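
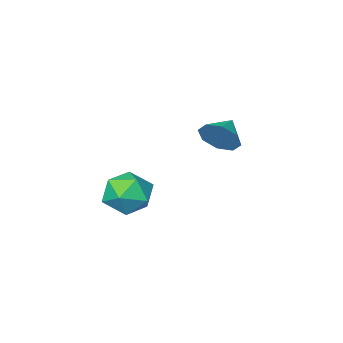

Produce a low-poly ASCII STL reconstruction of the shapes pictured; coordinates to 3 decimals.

solid 
facet normal 0.809 0.428 -0.403
outer loop
vertex -0.212 -3.603 -0.364
vertex -0.641 -3.413 -1.024
vertex -0.483 -3.047 -0.318
endloop
endfacet
facet normal -0.145 -0.152 0.978
outer loop
vertex -0.212 -3.603 -0.364
vertex -0.483 -3.047 -0.318
vertex -1.499 -3.867 -0.596
endloop
endfacet
facet normal 0.808 0.429 -0.403
outer loop
vertex -0.483 -3.047 -0.318
vertex -0.641 -3.413 -1.024
vertex -0.848 -2.706 -0.686
endloop
endfacet
facet normal -0.492 0.338 0.802
outer loop
vertex -0.483 -3.047 -0.318
vertex -0.848 -2.706 -0.686
vertex -1.499 -3.867 -0.596
endloop
endfacet
facet normal 0.809 0.429 -0.403
outer loop
vertex -0.848 -2.706 -0.686
vertex -0.641 -3.413 -1.024
vertex -1.091 -2.779 -1.252
endloop
endfacet
facet normal -0.825 0.485 0.291
outer loop
vertex -0.848 -2.706 -0.686
vertex -1.091 -2.779 -1.252
vertex -1.499 -3.867 -0.596
endloop
endfacet
facet normal 0.808 0.429 -0.403
outer loop
vertex -1.091 -2.779 -1.252
vertex -0.641 -3.413 -1.024
vertex -1.071 -3.223 -1.684
endloop
endfacet
facet normal -0.946 0.203 -0.252
outer loop
vertex -1.091 -2.779 -1.252
vertex -1.071 -3.223 -1.684
vertex -1.499 -3.867 -0.596
endloop
endfacet
facet normal 0.809 0.428 -0.404
outer loop
vertex -1.071 -3.223 -1.684
vertex -0.641 -3.413 -1.024
vertex -0.8 -3.778 -1.729
endloop
endfacet
facet normal -0.787 -0.343 -0.513
outer loop
vertex -1.071 -3.223 -1.684
vertex -0.8 -3.778 -1.729
vertex -1.499 -3.867 -0.596
endloop
endfacet
facet normal 0.808 0.428 -0.404
outer loop
vertex -0.8 -3.778 -1.729
vertex -0.641 -3.413 -1.024
vertex -0.435 -4.12 -1.361
endloop
endfacet
facet normal -0.440 -0.832 -0.337
outer loop
vertex -0.8 -3.778 -1.729
vertex -0.435 -4.12 -1.361
vertex -1.499 -3.867 -0.596
endloop
endfacet
facet normal 0.809 0.428 -0.403
outer loop
vertex -0.435 -4.12 -1.361
vertex -0.641 -3.413 -1.024
vertex -0.192 -4.047 -0.796
endloop
endfacet
facet normal -0.108 -0.979 0.173
outer loop
vertex -0.435 -4.12 -1.361
vertex -0.192 -4.047 -0.796
vertex -1.499 -3.867 -0.596
endloop
endfacet
facet normal 0.809 0.428 -0.403
outer loop
vertex -0.192 -4.047 -0.796
vertex -0.641 -3.413 -1.024
vertex -0.212 -3.603 -0.364
endloop
endfacet
facet normal 0.014 -0.697 0.717
outer loop
vertex -0.192 -4.047 -0.796
vertex -0.212 -3.603 -0.364
vertex -1.499 -3.867 -0.596
endloop
endfacet
facet normal -0.870 -0.370 0.326
outer loop
vertex 2.373 -2.884 -2.18
vertex 2.537 -3.702 -2.669
vertex 2.843 -3.615 -1.755
endloop
endfacet
facet normal -0.593 0.085 0.801
outer loop
vertex 2.373 -2.884 -2.18
vertex 2.843 -3.615 -1.755
vertex 3.146 -2.705 -1.627
endloop
endfacet
facet normal -0.508 0.716 0.478
outer loop
vertex 2.373 -2.884 -2.18
vertex 3.146 -2.705 -1.627
vertex 3.028 -2.231 -2.462
endloop
endfacet
facet normal -0.733 0.652 -0.194
outer loop
vertex 2.373 -2.884 -2.18
vertex 3.028 -2.231 -2.462
vertex 2.651 -2.847 -3.106
endloop
endfacet
facet normal -0.957 -0.020 -0.288
outer loop
vertex 2.373 -2.884 -2.18
vertex 2.651 -2.847 -3.106
vertex 2.537 -3.702 -2.669
endloop
endfacet
facet normal 0.053 -0.156 0.986
outer loop
vertex 3.146 -2.705 -1.627
vertex 2.843 -3.615 -1.755
vertex 3.789 -3.413 -1.774
endloop
endfacet
facet normal -0.396 -0.892 0.217
outer loop
vertex 2.843 -3.615 -1.755
vertex 2.537 -3.702 -2.669
vertex 3.412 -4.029 -2.418
endloop
endfacet
facet normal -0.537 -0.326 -0.778
outer loop
vertex 2.537 -3.702 -2.669
vertex 2.651 -2.847 -3.106
vertex 3.294 -3.555 -3.253
endloop
endfacet
facet normal -0.175 0.761 -0.625
outer loop
vertex 2.651 -2.847 -3.106
vertex 3.028 -2.231 -2.462
vertex 3.597 -2.645 -3.125
endloop
endfacet
facet normal 0.190 0.865 0.464
outer loop
vertex 3.028 -2.231 -2.462
vertex 3.146 -2.705 -1.627
vertex 3.903 -2.558 -2.211
endloop
endfacet
facet normal 0.733 -0.652 0.194
outer loop
vertex 4.067 -3.376 -2.7
vertex 3.789 -3.413 -1.774
vertex 3.412 -4.029 -2.418
endloop
endfacet
facet normal 0.508 -0.716 -0.478
outer loop
vertex 4.067 -3.376 -2.7
vertex 3.412 -4.029 -2.418
vertex 3.294 -3.555 -3.253
endloop
endfacet
facet normal 0.593 -0.085 -0.801
outer loop
vertex 4.067 -3.376 -2.7
vertex 3.294 -3.555 -3.253
vertex 3.597 -2.645 -3.125
endloop
endfacet
facet normal 0.870 0.370 -0.326
outer loop
vertex 4.067 -3.376 -2.7
vertex 3.597 -2.645 -3.125
vertex 3.903 -2.558 -2.211
endloop
endfacet
facet normal 0.957 0.020 0.288
outer loop
vertex 4.067 -3.376 -2.7
vertex 3.903 -2.558 -2.211
vertex 3.789 -3.413 -1.774
endloop
endfacet
facet normal 0.175 -0.761 0.625
outer loop
vertex 3.412 -4.029 -2.418
vertex 3.789 -3.413 -1.774
vertex 2.843 -3.615 -1.755
endloop
endfacet
facet normal -0.190 -0.865 -0.464
outer loop
vertex 3.294 -3.555 -3.253
vertex 3.412 -4.029 -2.418
vertex 2.537 -3.702 -2.669
endloop
endfacet
facet normal -0.053 0.156 -0.986
outer loop
vertex 3.597 -2.645 -3.125
vertex 3.294 -3.555 -3.253
vertex 2.651 -2.847 -3.106
endloop
endfacet
facet normal 0.396 0.892 -0.217
outer loop
vertex 3.903 -2.558 -2.211
vertex 3.597 -2.645 -3.125
vertex 3.028 -2.231 -2.462
endloop
endfacet
facet normal 0.537 0.326 0.778
outer loop
vertex 3.789 -3.413 -1.774
vertex 3.903 -2.558 -2.211
vertex 3.146 -2.705 -1.627
endloop
endfacet

endsolid


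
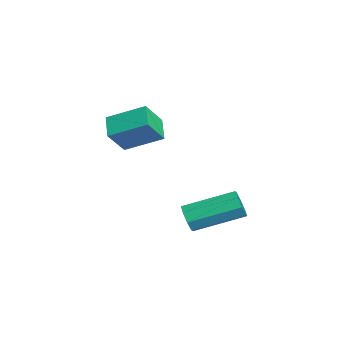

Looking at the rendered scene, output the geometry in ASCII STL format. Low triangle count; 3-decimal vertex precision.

solid 
facet normal -0.425 0.509 -0.749
outer loop
vertex 0.581 -0.863 0.742
vertex 1.016 0.436 1.379
vertex 1.43 -0.899 0.236
endloop
endfacet
facet normal -0.288 -0.859 -0.422
outer loop
vertex 1.944 -1.516 1.141
vertex 0.581 -0.863 0.742
vertex 1.43 -0.899 0.236
endloop
endfacet
facet normal -0.424 0.509 -0.749
outer loop
vertex 1.43 -0.899 0.236
vertex 1.016 0.436 1.379
vertex 1.866 0.399 0.872
endloop
endfacet
facet normal 0.858 -0.037 -0.513
outer loop
vertex 1.866 0.399 0.872
vertex 1.944 -1.516 1.141
vertex 1.43 -0.899 0.236
endloop
endfacet
facet normal -0.858 0.036 0.512
outer loop
vertex 0.581 -0.863 0.742
vertex 1.53 -0.181 2.284
vertex 1.016 0.436 1.379
endloop
endfacet
facet normal -0.289 -0.860 -0.421
outer loop
vertex 1.094 -1.479 1.648
vertex 0.581 -0.863 0.742
vertex 1.944 -1.516 1.141
endloop
endfacet
facet normal -0.858 0.038 0.512
outer loop
vertex 1.094 -1.479 1.648
vertex 1.53 -0.181 2.284
vertex 0.581 -0.863 0.742
endloop
endfacet
facet normal 0.289 0.859 0.422
outer loop
vertex 1.016 0.436 1.379
vertex 1.53 -0.181 2.284
vertex 1.866 0.399 0.872
endloop
endfacet
facet normal 0.859 -0.037 -0.511
outer loop
vertex 2.379 -0.217 1.778
vertex 1.944 -1.516 1.141
vertex 1.866 0.399 0.872
endloop
endfacet
facet normal 0.288 0.860 0.422
outer loop
vertex 1.866 0.399 0.872
vertex 1.53 -0.181 2.284
vertex 2.379 -0.217 1.778
endloop
endfacet
facet normal 0.424 -0.509 0.749
outer loop
vertex 2.379 -0.217 1.778
vertex 1.094 -1.479 1.648
vertex 1.944 -1.516 1.141
endloop
endfacet
facet normal 0.425 -0.509 0.749
outer loop
vertex 1.53 -0.181 2.284
vertex 1.094 -1.479 1.648
vertex 2.379 -0.217 1.778
endloop
endfacet
facet normal -0.064 -0.939 -0.339
outer loop
vertex 2.504 0.937 -2.37
vertex 2.187 1.125 -2.831
vertex 2.762 1.047 -2.724
endloop
endfacet
facet normal 0.818 -0.245 0.520
outer loop
vertex 2.504 0.937 -2.37
vertex 2.762 1.047 -2.724
vertex 2.63 2.766 -1.708
endloop
endfacet
facet normal 0.819 -0.244 0.520
outer loop
vertex 2.63 2.766 -1.708
vertex 2.762 1.047 -2.724
vertex 2.888 2.877 -2.062
endloop
endfacet
facet normal 0.064 0.938 0.341
outer loop
vertex 2.63 2.766 -1.708
vertex 2.888 2.877 -2.062
vertex 2.313 2.955 -2.169
endloop
endfacet
facet normal -0.064 -0.939 -0.339
outer loop
vertex 2.762 1.047 -2.724
vertex 2.187 1.125 -2.831
vertex 2.683 1.203 -3.141
endloop
endfacet
facet normal 0.983 -0.000 -0.186
outer loop
vertex 2.762 1.047 -2.724
vertex 2.683 1.203 -3.141
vertex 2.888 2.877 -2.062
endloop
endfacet
facet normal 0.982 -0.000 -0.187
outer loop
vertex 2.888 2.877 -2.062
vertex 2.683 1.203 -3.141
vertex 2.809 3.033 -2.478
endloop
endfacet
facet normal 0.064 0.938 0.340
outer loop
vertex 2.888 2.877 -2.062
vertex 2.809 3.033 -2.478
vertex 2.313 2.955 -2.169
endloop
endfacet
facet normal -0.064 -0.939 -0.339
outer loop
vertex 2.683 1.203 -3.141
vertex 2.187 1.125 -2.831
vertex 2.314 1.313 -3.376
endloop
endfacet
facet normal 0.572 0.244 -0.783
outer loop
vertex 2.683 1.203 -3.141
vertex 2.314 1.313 -3.376
vertex 2.809 3.033 -2.478
endloop
endfacet
facet normal 0.572 0.244 -0.783
outer loop
vertex 2.809 3.033 -2.478
vertex 2.314 1.313 -3.376
vertex 2.44 3.143 -2.713
endloop
endfacet
facet normal 0.064 0.939 0.339
outer loop
vertex 2.809 3.033 -2.478
vertex 2.44 3.143 -2.713
vertex 2.313 2.955 -2.169
endloop
endfacet
facet normal -0.066 -0.938 -0.339
outer loop
vertex 2.314 1.313 -3.376
vertex 2.187 1.125 -2.831
vertex 1.87 1.314 -3.292
endloop
endfacet
facet normal -0.174 0.346 -0.922
outer loop
vertex 2.314 1.313 -3.376
vertex 1.87 1.314 -3.292
vertex 2.44 3.143 -2.713
endloop
endfacet
facet normal -0.172 0.346 -0.922
outer loop
vertex 2.44 3.143 -2.713
vertex 1.87 1.314 -3.292
vertex 1.996 3.143 -2.63
endloop
endfacet
facet normal 0.063 0.939 0.339
outer loop
vertex 2.44 3.143 -2.713
vertex 1.996 3.143 -2.63
vertex 2.313 2.955 -2.169
endloop
endfacet
facet normal -0.064 -0.938 -0.341
outer loop
vertex 1.87 1.314 -3.292
vertex 2.187 1.125 -2.831
vertex 1.612 1.203 -2.938
endloop
endfacet
facet normal -0.819 0.245 -0.520
outer loop
vertex 1.87 1.314 -3.292
vertex 1.612 1.203 -2.938
vertex 1.996 3.143 -2.63
endloop
endfacet
facet normal -0.818 0.245 -0.520
outer loop
vertex 1.996 3.143 -2.63
vertex 1.612 1.203 -2.938
vertex 1.738 3.033 -2.276
endloop
endfacet
facet normal 0.064 0.939 0.339
outer loop
vertex 1.996 3.143 -2.63
vertex 1.738 3.033 -2.276
vertex 2.313 2.955 -2.169
endloop
endfacet
facet normal -0.064 -0.938 -0.340
outer loop
vertex 1.612 1.203 -2.938
vertex 2.187 1.125 -2.831
vertex 1.691 1.047 -2.522
endloop
endfacet
facet normal -0.982 0.000 0.187
outer loop
vertex 1.612 1.203 -2.938
vertex 1.691 1.047 -2.522
vertex 1.738 3.033 -2.276
endloop
endfacet
facet normal -0.983 0.000 0.186
outer loop
vertex 1.738 3.033 -2.276
vertex 1.691 1.047 -2.522
vertex 1.817 2.877 -1.859
endloop
endfacet
facet normal 0.064 0.939 0.339
outer loop
vertex 1.738 3.033 -2.276
vertex 1.817 2.877 -1.859
vertex 2.313 2.955 -2.169
endloop
endfacet
facet normal -0.064 -0.939 -0.339
outer loop
vertex 1.691 1.047 -2.522
vertex 2.187 1.125 -2.831
vertex 2.06 0.937 -2.287
endloop
endfacet
facet normal -0.572 -0.244 0.783
outer loop
vertex 1.691 1.047 -2.522
vertex 2.06 0.937 -2.287
vertex 1.817 2.877 -1.859
endloop
endfacet
facet normal -0.572 -0.244 0.783
outer loop
vertex 1.817 2.877 -1.859
vertex 2.06 0.937 -2.287
vertex 2.186 2.767 -1.624
endloop
endfacet
facet normal 0.064 0.939 0.339
outer loop
vertex 1.817 2.877 -1.859
vertex 2.186 2.767 -1.624
vertex 2.313 2.955 -2.169
endloop
endfacet
facet normal -0.063 -0.939 -0.339
outer loop
vertex 2.06 0.937 -2.287
vertex 2.187 1.125 -2.831
vertex 2.504 0.937 -2.37
endloop
endfacet
facet normal 0.172 -0.346 0.922
outer loop
vertex 2.06 0.937 -2.287
vertex 2.504 0.937 -2.37
vertex 2.186 2.767 -1.624
endloop
endfacet
facet normal 0.174 -0.346 0.922
outer loop
vertex 2.186 2.767 -1.624
vertex 2.504 0.937 -2.37
vertex 2.63 2.766 -1.708
endloop
endfacet
facet normal 0.066 0.938 0.339
outer loop
vertex 2.186 2.767 -1.624
vertex 2.63 2.766 -1.708
vertex 2.313 2.955 -2.169
endloop
endfacet

endsolid


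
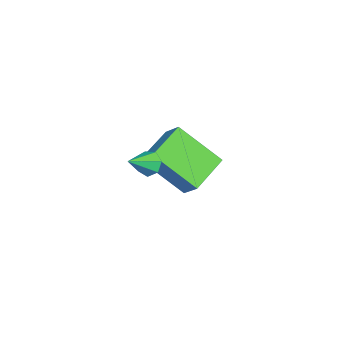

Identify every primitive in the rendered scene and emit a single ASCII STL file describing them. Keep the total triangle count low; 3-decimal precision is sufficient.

solid 
facet normal -0.833 0.445 0.328
outer loop
vertex -0.661 -2.812 -2.019
vertex -0.394 -1.288 -3.409
vertex -1.172 -3.301 -2.653
endloop
endfacet
facet normal -0.129 -0.732 0.669
outer loop
vertex 0.194 -4.032 -3.191
vertex -0.661 -2.812 -2.019
vertex -1.172 -3.301 -2.653
endloop
endfacet
facet normal -0.833 0.445 0.328
outer loop
vertex -1.172 -3.301 -2.653
vertex -0.394 -1.288 -3.409
vertex -0.905 -1.777 -4.043
endloop
endfacet
facet normal -0.538 -0.515 -0.668
outer loop
vertex -0.905 -1.777 -4.043
vertex 0.194 -4.032 -3.191
vertex -1.172 -3.301 -2.653
endloop
endfacet
facet normal 0.538 0.515 0.668
outer loop
vertex -0.661 -2.812 -2.019
vertex 0.972 -2.019 -3.947
vertex -0.394 -1.288 -3.409
endloop
endfacet
facet normal -0.129 -0.732 0.669
outer loop
vertex 0.705 -3.543 -2.557
vertex -0.661 -2.812 -2.019
vertex 0.194 -4.032 -3.191
endloop
endfacet
facet normal 0.538 0.515 0.668
outer loop
vertex 0.705 -3.543 -2.557
vertex 0.972 -2.019 -3.947
vertex -0.661 -2.812 -2.019
endloop
endfacet
facet normal 0.129 0.732 -0.669
outer loop
vertex -0.394 -1.288 -3.409
vertex 0.972 -2.019 -3.947
vertex -0.905 -1.777 -4.043
endloop
endfacet
facet normal -0.538 -0.515 -0.668
outer loop
vertex 0.461 -2.508 -4.581
vertex 0.194 -4.032 -3.191
vertex -0.905 -1.777 -4.043
endloop
endfacet
facet normal 0.129 0.732 -0.669
outer loop
vertex -0.905 -1.777 -4.043
vertex 0.972 -2.019 -3.947
vertex 0.461 -2.508 -4.581
endloop
endfacet
facet normal 0.833 -0.445 -0.328
outer loop
vertex 0.461 -2.508 -4.581
vertex 0.705 -3.543 -2.557
vertex 0.194 -4.032 -3.191
endloop
endfacet
facet normal 0.833 -0.445 -0.328
outer loop
vertex 0.972 -2.019 -3.947
vertex 0.705 -3.543 -2.557
vertex 0.461 -2.508 -4.581
endloop
endfacet
facet normal -0.656 0.549 -0.517
outer loop
vertex 4.004 -2.974 -1.042
vertex 3.632 -3.299 -0.915
vertex 3.787 -2.881 -0.668
endloop
endfacet
facet normal 0.787 0.524 0.326
outer loop
vertex 4.004 -2.974 -1.042
vertex 3.787 -2.881 -0.668
vertex 4.328 -3.881 -0.365
endloop
endfacet
facet normal -0.655 0.549 -0.518
outer loop
vertex 3.787 -2.881 -0.668
vertex 3.632 -3.299 -0.915
vertex 3.453 -3.102 -0.48
endloop
endfacet
facet normal 0.237 0.397 0.887
outer loop
vertex 3.787 -2.881 -0.668
vertex 3.453 -3.102 -0.48
vertex 4.328 -3.881 -0.365
endloop
endfacet
facet normal -0.657 0.548 -0.518
outer loop
vertex 3.453 -3.102 -0.48
vertex 3.632 -3.299 -0.915
vertex 3.254 -3.472 -0.619
endloop
endfacet
facet normal -0.295 -0.193 0.936
outer loop
vertex 3.453 -3.102 -0.48
vertex 3.254 -3.472 -0.619
vertex 4.328 -3.881 -0.365
endloop
endfacet
facet normal -0.657 0.547 -0.519
outer loop
vertex 3.254 -3.472 -0.619
vertex 3.632 -3.299 -0.915
vertex 3.34 -3.712 -0.981
endloop
endfacet
facet normal -0.408 -0.802 0.435
outer loop
vertex 3.254 -3.472 -0.619
vertex 3.34 -3.712 -0.981
vertex 4.328 -3.881 -0.365
endloop
endfacet
facet normal -0.656 0.547 -0.519
outer loop
vertex 3.34 -3.712 -0.981
vertex 3.632 -3.299 -0.915
vertex 3.646 -3.641 -1.293
endloop
endfacet
facet normal -0.018 -0.971 -0.238
outer loop
vertex 3.34 -3.712 -0.981
vertex 3.646 -3.641 -1.293
vertex 4.328 -3.881 -0.365
endloop
endfacet
facet normal -0.656 0.547 -0.520
outer loop
vertex 3.646 -3.641 -1.293
vertex 3.632 -3.299 -0.915
vertex 3.941 -3.313 -1.32
endloop
endfacet
facet normal 0.583 -0.572 -0.577
outer loop
vertex 3.646 -3.641 -1.293
vertex 3.941 -3.313 -1.32
vertex 4.328 -3.881 -0.365
endloop
endfacet
facet normal -0.656 0.548 -0.519
outer loop
vertex 3.941 -3.313 -1.32
vertex 3.632 -3.299 -0.915
vertex 4.004 -2.974 -1.042
endloop
endfacet
facet normal 0.941 0.093 -0.326
outer loop
vertex 3.941 -3.313 -1.32
vertex 4.004 -2.974 -1.042
vertex 4.328 -3.881 -0.365
endloop
endfacet

endsolid


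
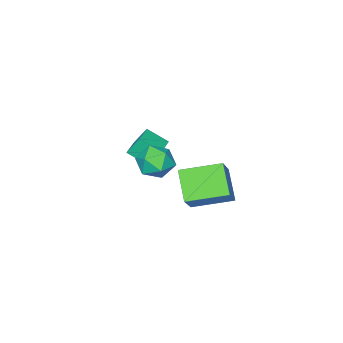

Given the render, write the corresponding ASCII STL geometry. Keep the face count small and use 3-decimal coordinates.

solid 
facet normal -0.645 0.594 0.482
outer loop
vertex -0.157 1.524 -1.524
vertex -0.457 0.837 -1.079
vertex 0.209 1.304 -0.763
endloop
endfacet
facet normal -0.054 0.952 0.301
outer loop
vertex -0.157 1.524 -1.524
vertex 0.209 1.304 -0.763
vertex 0.711 1.545 -1.436
endloop
endfacet
facet normal 0.019 0.913 -0.407
outer loop
vertex -0.157 1.524 -1.524
vertex 0.711 1.545 -1.436
vertex 0.355 1.227 -2.166
endloop
endfacet
facet normal -0.526 0.531 -0.665
outer loop
vertex -0.157 1.524 -1.524
vertex 0.355 1.227 -2.166
vertex -0.367 0.789 -1.945
endloop
endfacet
facet normal -0.936 0.334 -0.116
outer loop
vertex -0.157 1.524 -1.524
vertex -0.367 0.789 -1.945
vertex -0.457 0.837 -1.079
endloop
endfacet
facet normal 0.504 0.622 0.599
outer loop
vertex 0.711 1.545 -1.436
vertex 0.209 1.304 -0.763
vertex 0.947 0.871 -0.935
endloop
endfacet
facet normal -0.452 0.042 0.891
outer loop
vertex 0.209 1.304 -0.763
vertex -0.457 0.837 -1.079
vertex 0.225 0.433 -0.714
endloop
endfacet
facet normal -0.922 -0.379 -0.075
outer loop
vertex -0.457 0.837 -1.079
vertex -0.367 0.789 -1.945
vertex -0.131 0.115 -1.444
endloop
endfacet
facet normal -0.259 -0.059 -0.964
outer loop
vertex -0.367 0.789 -1.945
vertex 0.355 1.227 -2.166
vertex 0.371 0.356 -2.117
endloop
endfacet
facet normal 0.624 0.558 -0.547
outer loop
vertex 0.355 1.227 -2.166
vertex 0.711 1.545 -1.436
vertex 1.037 0.823 -1.801
endloop
endfacet
facet normal 0.526 -0.531 0.665
outer loop
vertex 0.737 0.136 -1.356
vertex 0.947 0.871 -0.935
vertex 0.225 0.433 -0.714
endloop
endfacet
facet normal -0.019 -0.913 0.407
outer loop
vertex 0.737 0.136 -1.356
vertex 0.225 0.433 -0.714
vertex -0.131 0.115 -1.444
endloop
endfacet
facet normal 0.054 -0.952 -0.301
outer loop
vertex 0.737 0.136 -1.356
vertex -0.131 0.115 -1.444
vertex 0.371 0.356 -2.117
endloop
endfacet
facet normal 0.645 -0.594 -0.482
outer loop
vertex 0.737 0.136 -1.356
vertex 0.371 0.356 -2.117
vertex 1.037 0.823 -1.801
endloop
endfacet
facet normal 0.936 -0.334 0.116
outer loop
vertex 0.737 0.136 -1.356
vertex 1.037 0.823 -1.801
vertex 0.947 0.871 -0.935
endloop
endfacet
facet normal 0.259 0.059 0.964
outer loop
vertex 0.225 0.433 -0.714
vertex 0.947 0.871 -0.935
vertex 0.209 1.304 -0.763
endloop
endfacet
facet normal -0.624 -0.558 0.547
outer loop
vertex -0.131 0.115 -1.444
vertex 0.225 0.433 -0.714
vertex -0.457 0.837 -1.079
endloop
endfacet
facet normal -0.504 -0.622 -0.599
outer loop
vertex 0.371 0.356 -2.117
vertex -0.131 0.115 -1.444
vertex -0.367 0.789 -1.945
endloop
endfacet
facet normal 0.452 -0.042 -0.891
outer loop
vertex 1.037 0.823 -1.801
vertex 0.371 0.356 -2.117
vertex 0.355 1.227 -2.166
endloop
endfacet
facet normal 0.922 0.379 0.075
outer loop
vertex 0.947 0.871 -0.935
vertex 1.037 0.823 -1.801
vertex 0.711 1.545 -1.436
endloop
endfacet
facet normal -0.682 0.697 0.220
outer loop
vertex -0.002 4.133 -0.066
vertex 0.62 5.066 -1.093
vertex -1.014 3.514 -1.242
endloop
endfacet
facet normal -0.409 -0.614 0.675
outer loop
vertex 0.18 2.294 -1.627
vertex -0.002 4.133 -0.066
vertex -1.014 3.514 -1.242
endloop
endfacet
facet normal -0.682 0.697 0.220
outer loop
vertex -1.014 3.514 -1.242
vertex 0.62 5.066 -1.093
vertex -0.392 4.446 -2.268
endloop
endfacet
facet normal -0.606 -0.371 -0.704
outer loop
vertex -0.392 4.446 -2.268
vertex 0.18 2.294 -1.627
vertex -1.014 3.514 -1.242
endloop
endfacet
facet normal 0.606 0.371 0.704
outer loop
vertex -0.002 4.133 -0.066
vertex 1.814 3.846 -1.478
vertex 0.62 5.066 -1.093
endloop
endfacet
facet normal -0.408 -0.614 0.676
outer loop
vertex 1.192 2.914 -0.452
vertex -0.002 4.133 -0.066
vertex 0.18 2.294 -1.627
endloop
endfacet
facet normal 0.606 0.371 0.704
outer loop
vertex 1.192 2.914 -0.452
vertex 1.814 3.846 -1.478
vertex -0.002 4.133 -0.066
endloop
endfacet
facet normal 0.409 0.613 -0.676
outer loop
vertex 0.62 5.066 -1.093
vertex 1.814 3.846 -1.478
vertex -0.392 4.446 -2.268
endloop
endfacet
facet normal -0.606 -0.371 -0.704
outer loop
vertex 0.802 3.227 -2.654
vertex 0.18 2.294 -1.627
vertex -0.392 4.446 -2.268
endloop
endfacet
facet normal 0.409 0.614 -0.675
outer loop
vertex -0.392 4.446 -2.268
vertex 1.814 3.846 -1.478
vertex 0.802 3.227 -2.654
endloop
endfacet
facet normal 0.682 -0.697 -0.220
outer loop
vertex 0.802 3.227 -2.654
vertex 1.192 2.914 -0.452
vertex 0.18 2.294 -1.627
endloop
endfacet
facet normal 0.682 -0.697 -0.220
outer loop
vertex 1.814 3.846 -1.478
vertex 1.192 2.914 -0.452
vertex 0.802 3.227 -2.654
endloop
endfacet
facet normal -0.345 0.401 0.849
outer loop
vertex -1.141 -1.084 -1.111
vertex -0.157 -0.526 -0.975
vertex -1.542 -0.24 -1.673
endloop
endfacet
facet normal -0.863 -0.490 -0.120
outer loop
vertex -1.203 -0.634 -2.505
vertex -1.141 -1.084 -1.111
vertex -1.542 -0.24 -1.673
endloop
endfacet
facet normal -0.345 0.402 0.848
outer loop
vertex -1.542 -0.24 -1.673
vertex -0.157 -0.526 -0.975
vertex -0.557 0.318 -1.537
endloop
endfacet
facet normal -0.367 0.774 -0.516
outer loop
vertex -0.557 0.318 -1.537
vertex -1.203 -0.634 -2.505
vertex -1.542 -0.24 -1.673
endloop
endfacet
facet normal 0.367 -0.774 0.516
outer loop
vertex -1.141 -1.084 -1.111
vertex 0.182 -0.92 -1.807
vertex -0.157 -0.526 -0.975
endloop
endfacet
facet normal -0.864 -0.489 -0.119
outer loop
vertex -0.803 -1.478 -1.943
vertex -1.141 -1.084 -1.111
vertex -1.203 -0.634 -2.505
endloop
endfacet
facet normal 0.367 -0.774 0.516
outer loop
vertex -0.803 -1.478 -1.943
vertex 0.182 -0.92 -1.807
vertex -1.141 -1.084 -1.111
endloop
endfacet
facet normal 0.864 0.489 0.120
outer loop
vertex -0.157 -0.526 -0.975
vertex 0.182 -0.92 -1.807
vertex -0.557 0.318 -1.537
endloop
endfacet
facet normal -0.368 0.774 -0.516
outer loop
vertex -0.219 -0.076 -2.369
vertex -1.203 -0.634 -2.505
vertex -0.557 0.318 -1.537
endloop
endfacet
facet normal 0.864 0.490 0.119
outer loop
vertex -0.557 0.318 -1.537
vertex 0.182 -0.92 -1.807
vertex -0.219 -0.076 -2.369
endloop
endfacet
facet normal 0.345 -0.401 -0.848
outer loop
vertex -0.219 -0.076 -2.369
vertex -0.803 -1.478 -1.943
vertex -1.203 -0.634 -2.505
endloop
endfacet
facet normal 0.345 -0.401 -0.849
outer loop
vertex 0.182 -0.92 -1.807
vertex -0.803 -1.478 -1.943
vertex -0.219 -0.076 -2.369
endloop
endfacet

endsolid


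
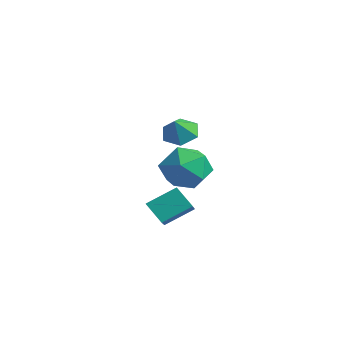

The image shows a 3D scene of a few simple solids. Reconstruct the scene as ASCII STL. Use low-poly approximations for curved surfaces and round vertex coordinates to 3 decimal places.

solid 
facet normal -0.690 -0.191 0.698
outer loop
vertex 1.98 -4.12 1.856
vertex 2.407 -2.856 2.625
vertex 0.804 -3.173 0.952
endloop
endfacet
facet normal -0.277 -0.821 -0.499
outer loop
vertex 1.633 -2.944 0.115
vertex 1.98 -4.12 1.856
vertex 0.804 -3.173 0.952
endloop
endfacet
facet normal -0.690 -0.191 0.698
outer loop
vertex 0.804 -3.173 0.952
vertex 2.407 -2.856 2.625
vertex 1.231 -1.909 1.721
endloop
endfacet
facet normal -0.668 0.538 -0.514
outer loop
vertex 1.231 -1.909 1.721
vertex 1.633 -2.944 0.115
vertex 0.804 -3.173 0.952
endloop
endfacet
facet normal 0.668 -0.538 0.514
outer loop
vertex 1.98 -4.12 1.856
vertex 3.236 -2.627 1.788
vertex 2.407 -2.856 2.625
endloop
endfacet
facet normal -0.277 -0.821 -0.499
outer loop
vertex 2.809 -3.891 1.019
vertex 1.98 -4.12 1.856
vertex 1.633 -2.944 0.115
endloop
endfacet
facet normal 0.668 -0.538 0.514
outer loop
vertex 2.809 -3.891 1.019
vertex 3.236 -2.627 1.788
vertex 1.98 -4.12 1.856
endloop
endfacet
facet normal 0.277 0.821 0.499
outer loop
vertex 2.407 -2.856 2.625
vertex 3.236 -2.627 1.788
vertex 1.231 -1.909 1.721
endloop
endfacet
facet normal -0.668 0.538 -0.514
outer loop
vertex 2.06 -1.68 0.884
vertex 1.633 -2.944 0.115
vertex 1.231 -1.909 1.721
endloop
endfacet
facet normal 0.277 0.821 0.499
outer loop
vertex 1.231 -1.909 1.721
vertex 3.236 -2.627 1.788
vertex 2.06 -1.68 0.884
endloop
endfacet
facet normal 0.690 0.191 -0.698
outer loop
vertex 2.06 -1.68 0.884
vertex 2.809 -3.891 1.019
vertex 1.633 -2.944 0.115
endloop
endfacet
facet normal 0.690 0.191 -0.698
outer loop
vertex 3.236 -2.627 1.788
vertex 2.809 -3.891 1.019
vertex 2.06 -1.68 0.884
endloop
endfacet
facet normal -0.327 0.503 -0.800
outer loop
vertex -2.031 1.411 2.921
vertex -2.866 1.042 3.03
vertex -2.656 1.836 3.444
endloop
endfacet
facet normal 0.728 0.330 0.602
outer loop
vertex -2.031 1.411 2.921
vertex -2.656 1.836 3.444
vertex -2.474 0.438 3.99
endloop
endfacet
facet normal -0.327 0.503 -0.800
outer loop
vertex -2.656 1.836 3.444
vertex -2.866 1.042 3.03
vertex -3.492 1.467 3.553
endloop
endfacet
facet normal -0.037 0.359 0.932
outer loop
vertex -2.656 1.836 3.444
vertex -3.492 1.467 3.553
vertex -2.474 0.438 3.99
endloop
endfacet
facet normal -0.327 0.503 -0.800
outer loop
vertex -3.492 1.467 3.553
vertex -2.866 1.042 3.03
vertex -3.702 0.673 3.139
endloop
endfacet
facet normal -0.583 -0.249 0.773
outer loop
vertex -3.492 1.467 3.553
vertex -3.702 0.673 3.139
vertex -2.474 0.438 3.99
endloop
endfacet
facet normal -0.327 0.503 -0.800
outer loop
vertex -3.702 0.673 3.139
vertex -2.866 1.042 3.03
vertex -3.076 0.248 2.616
endloop
endfacet
facet normal -0.366 -0.887 0.283
outer loop
vertex -3.702 0.673 3.139
vertex -3.076 0.248 2.616
vertex -2.474 0.438 3.99
endloop
endfacet
facet normal -0.327 0.503 -0.800
outer loop
vertex -3.076 0.248 2.616
vertex -2.866 1.042 3.03
vertex -2.24 0.617 2.507
endloop
endfacet
facet normal 0.398 -0.916 -0.048
outer loop
vertex -3.076 0.248 2.616
vertex -2.24 0.617 2.507
vertex -2.474 0.438 3.99
endloop
endfacet
facet normal -0.327 0.503 -0.800
outer loop
vertex -2.24 0.617 2.507
vertex -2.866 1.042 3.03
vertex -2.031 1.411 2.921
endloop
endfacet
facet normal 0.945 -0.307 0.112
outer loop
vertex -2.24 0.617 2.507
vertex -2.031 1.411 2.921
vertex -2.474 0.438 3.99
endloop
endfacet
facet normal -0.015 0.413 0.910
outer loop
vertex 1.91 -1.437 4.251
vertex 2.059 -2.577 4.771
vertex 3.07 -1.883 4.472
endloop
endfacet
facet normal 0.252 0.868 0.429
outer loop
vertex 1.91 -1.437 4.251
vertex 3.07 -1.883 4.472
vertex 2.822 -1.278 3.393
endloop
endfacet
facet normal -0.241 0.967 -0.077
outer loop
vertex 1.91 -1.437 4.251
vertex 2.822 -1.278 3.393
vertex 1.658 -1.597 3.026
endloop
endfacet
facet normal -0.813 0.575 0.092
outer loop
vertex 1.91 -1.437 4.251
vertex 1.658 -1.597 3.026
vertex 1.186 -2.4 3.877
endloop
endfacet
facet normal -0.672 0.233 0.703
outer loop
vertex 1.91 -1.437 4.251
vertex 1.186 -2.4 3.877
vertex 2.059 -2.577 4.771
endloop
endfacet
facet normal 0.820 0.559 0.125
outer loop
vertex 2.822 -1.278 3.393
vertex 3.07 -1.883 4.472
vertex 3.534 -2.32 3.383
endloop
endfacet
facet normal 0.388 -0.176 0.905
outer loop
vertex 3.07 -1.883 4.472
vertex 2.059 -2.577 4.771
vertex 3.062 -3.123 4.234
endloop
endfacet
facet normal -0.677 -0.468 0.568
outer loop
vertex 2.059 -2.577 4.771
vertex 1.186 -2.4 3.877
vertex 1.898 -3.442 3.867
endloop
endfacet
facet normal -0.904 0.086 -0.420
outer loop
vertex 1.186 -2.4 3.877
vertex 1.658 -1.597 3.026
vertex 1.65 -2.837 2.788
endloop
endfacet
facet normal 0.021 0.720 -0.693
outer loop
vertex 1.658 -1.597 3.026
vertex 2.822 -1.278 3.393
vertex 2.661 -2.143 2.489
endloop
endfacet
facet normal 0.813 -0.575 -0.092
outer loop
vertex 2.81 -3.283 3.009
vertex 3.534 -2.32 3.383
vertex 3.062 -3.123 4.234
endloop
endfacet
facet normal 0.241 -0.967 0.077
outer loop
vertex 2.81 -3.283 3.009
vertex 3.062 -3.123 4.234
vertex 1.898 -3.442 3.867
endloop
endfacet
facet normal -0.252 -0.868 -0.429
outer loop
vertex 2.81 -3.283 3.009
vertex 1.898 -3.442 3.867
vertex 1.65 -2.837 2.788
endloop
endfacet
facet normal 0.015 -0.413 -0.910
outer loop
vertex 2.81 -3.283 3.009
vertex 1.65 -2.837 2.788
vertex 2.661 -2.143 2.489
endloop
endfacet
facet normal 0.672 -0.233 -0.703
outer loop
vertex 2.81 -3.283 3.009
vertex 2.661 -2.143 2.489
vertex 3.534 -2.32 3.383
endloop
endfacet
facet normal 0.904 -0.086 0.420
outer loop
vertex 3.062 -3.123 4.234
vertex 3.534 -2.32 3.383
vertex 3.07 -1.883 4.472
endloop
endfacet
facet normal -0.021 -0.720 0.693
outer loop
vertex 1.898 -3.442 3.867
vertex 3.062 -3.123 4.234
vertex 2.059 -2.577 4.771
endloop
endfacet
facet normal -0.820 -0.559 -0.125
outer loop
vertex 1.65 -2.837 2.788
vertex 1.898 -3.442 3.867
vertex 1.186 -2.4 3.877
endloop
endfacet
facet normal -0.388 0.176 -0.905
outer loop
vertex 2.661 -2.143 2.489
vertex 1.65 -2.837 2.788
vertex 1.658 -1.597 3.026
endloop
endfacet
facet normal 0.677 0.468 -0.568
outer loop
vertex 3.534 -2.32 3.383
vertex 2.661 -2.143 2.489
vertex 2.822 -1.278 3.393
endloop
endfacet

endsolid


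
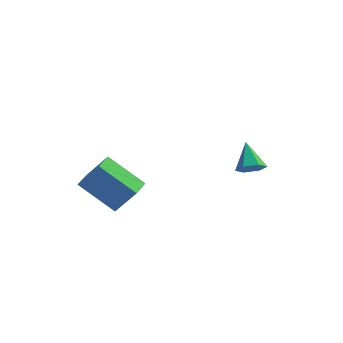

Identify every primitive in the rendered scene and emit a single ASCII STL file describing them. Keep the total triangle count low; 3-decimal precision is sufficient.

solid 
facet normal -0.572 0.024 -0.820
outer loop
vertex -4.589 -2.561 -0.062
vertex -4.443 -1.625 -0.136
vertex -2.921 -2.914 -1.237
endloop
endfacet
facet normal -0.154 -0.985 0.078
outer loop
vertex -1.977 -2.955 0.116
vertex -4.589 -2.561 -0.062
vertex -2.921 -2.914 -1.237
endloop
endfacet
facet normal -0.572 0.025 -0.820
outer loop
vertex -2.921 -2.914 -1.237
vertex -4.443 -1.625 -0.136
vertex -2.775 -1.978 -1.31
endloop
endfacet
facet normal 0.806 -0.170 -0.567
outer loop
vertex -2.775 -1.978 -1.31
vertex -1.977 -2.955 0.116
vertex -2.921 -2.914 -1.237
endloop
endfacet
facet normal -0.806 0.171 0.567
outer loop
vertex -4.589 -2.561 -0.062
vertex -3.499 -1.666 1.217
vertex -4.443 -1.625 -0.136
endloop
endfacet
facet normal -0.154 -0.985 0.078
outer loop
vertex -3.645 -2.602 1.29
vertex -4.589 -2.561 -0.062
vertex -1.977 -2.955 0.116
endloop
endfacet
facet normal -0.806 0.170 0.568
outer loop
vertex -3.645 -2.602 1.29
vertex -3.499 -1.666 1.217
vertex -4.589 -2.561 -0.062
endloop
endfacet
facet normal 0.154 0.985 -0.078
outer loop
vertex -4.443 -1.625 -0.136
vertex -3.499 -1.666 1.217
vertex -2.775 -1.978 -1.31
endloop
endfacet
facet normal 0.805 -0.171 -0.568
outer loop
vertex -1.831 -2.019 0.042
vertex -1.977 -2.955 0.116
vertex -2.775 -1.978 -1.31
endloop
endfacet
facet normal 0.154 0.985 -0.078
outer loop
vertex -2.775 -1.978 -1.31
vertex -3.499 -1.666 1.217
vertex -1.831 -2.019 0.042
endloop
endfacet
facet normal 0.572 -0.024 0.820
outer loop
vertex -1.831 -2.019 0.042
vertex -3.645 -2.602 1.29
vertex -1.977 -2.955 0.116
endloop
endfacet
facet normal 0.572 -0.025 0.820
outer loop
vertex -3.499 -1.666 1.217
vertex -3.645 -2.602 1.29
vertex -1.831 -2.019 0.042
endloop
endfacet
facet normal 0.303 -0.733 -0.609
outer loop
vertex 2.57 2.607 -1.663
vertex 1.895 2.404 -1.754
vertex 2.183 2.885 -2.19
endloop
endfacet
facet normal 0.607 0.794 -0.027
outer loop
vertex 2.57 2.607 -1.663
vertex 2.183 2.885 -2.19
vertex 1.445 3.496 -0.846
endloop
endfacet
facet normal 0.303 -0.733 -0.609
outer loop
vertex 2.183 2.885 -2.19
vertex 1.895 2.404 -1.754
vertex 1.508 2.682 -2.281
endloop
endfacet
facet normal -0.190 0.850 -0.491
outer loop
vertex 2.183 2.885 -2.19
vertex 1.508 2.682 -2.281
vertex 1.445 3.496 -0.846
endloop
endfacet
facet normal 0.303 -0.733 -0.609
outer loop
vertex 1.508 2.682 -2.281
vertex 1.895 2.404 -1.754
vertex 1.221 2.201 -1.845
endloop
endfacet
facet normal -0.913 0.336 -0.231
outer loop
vertex 1.508 2.682 -2.281
vertex 1.221 2.201 -1.845
vertex 1.445 3.496 -0.846
endloop
endfacet
facet normal 0.303 -0.733 -0.609
outer loop
vertex 1.221 2.201 -1.845
vertex 1.895 2.404 -1.754
vertex 1.607 1.923 -1.318
endloop
endfacet
facet normal -0.839 -0.234 0.491
outer loop
vertex 1.221 2.201 -1.845
vertex 1.607 1.923 -1.318
vertex 1.445 3.496 -0.846
endloop
endfacet
facet normal 0.302 -0.733 -0.609
outer loop
vertex 1.607 1.923 -1.318
vertex 1.895 2.404 -1.754
vertex 2.282 2.126 -1.228
endloop
endfacet
facet normal -0.040 -0.291 0.956
outer loop
vertex 1.607 1.923 -1.318
vertex 2.282 2.126 -1.228
vertex 1.445 3.496 -0.846
endloop
endfacet
facet normal 0.303 -0.733 -0.610
outer loop
vertex 2.282 2.126 -1.228
vertex 1.895 2.404 -1.754
vertex 2.57 2.607 -1.663
endloop
endfacet
facet normal 0.682 0.222 0.697
outer loop
vertex 2.282 2.126 -1.228
vertex 2.57 2.607 -1.663
vertex 1.445 3.496 -0.846
endloop
endfacet

endsolid


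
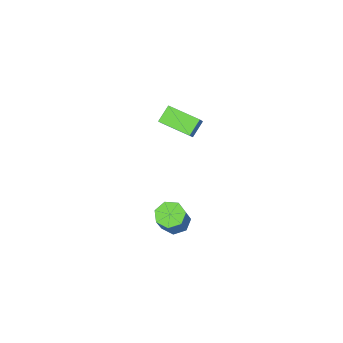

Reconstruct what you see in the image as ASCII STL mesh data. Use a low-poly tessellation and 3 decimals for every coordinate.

solid 
facet normal -0.434 -0.320 -0.842
outer loop
vertex 1.249 2.308 -2.648
vertex 0.868 2.94 -2.692
vertex 1.533 2.782 -2.975
endloop
endfacet
facet normal 0.784 -0.594 -0.180
outer loop
vertex 1.249 2.308 -2.648
vertex 1.533 2.782 -2.975
vertex 1.954 2.827 -1.285
endloop
endfacet
facet normal 0.785 -0.593 -0.180
outer loop
vertex 1.954 2.827 -1.285
vertex 1.533 2.782 -2.975
vertex 2.237 3.301 -1.612
endloop
endfacet
facet normal 0.436 0.320 0.841
outer loop
vertex 1.954 2.827 -1.285
vertex 2.237 3.301 -1.612
vertex 1.572 3.46 -1.328
endloop
endfacet
facet normal -0.434 -0.321 -0.842
outer loop
vertex 1.533 2.782 -2.975
vertex 0.868 2.94 -2.692
vertex 1.315 3.376 -3.089
endloop
endfacet
facet normal 0.834 0.208 -0.510
outer loop
vertex 1.533 2.782 -2.975
vertex 1.315 3.376 -3.089
vertex 2.237 3.301 -1.612
endloop
endfacet
facet normal 0.835 0.207 -0.510
outer loop
vertex 2.237 3.301 -1.612
vertex 1.315 3.376 -3.089
vertex 2.02 3.895 -1.726
endloop
endfacet
facet normal 0.436 0.321 0.841
outer loop
vertex 2.237 3.301 -1.612
vertex 2.02 3.895 -1.726
vertex 1.572 3.46 -1.328
endloop
endfacet
facet normal -0.435 -0.320 -0.841
outer loop
vertex 1.315 3.376 -3.089
vertex 0.868 2.94 -2.692
vertex 0.761 3.641 -2.903
endloop
endfacet
facet normal 0.255 0.853 -0.456
outer loop
vertex 1.315 3.376 -3.089
vertex 0.761 3.641 -2.903
vertex 2.02 3.895 -1.726
endloop
endfacet
facet normal 0.256 0.852 -0.457
outer loop
vertex 2.02 3.895 -1.726
vertex 0.761 3.641 -2.903
vertex 1.466 4.161 -1.54
endloop
endfacet
facet normal 0.436 0.320 0.841
outer loop
vertex 2.02 3.895 -1.726
vertex 1.466 4.161 -1.54
vertex 1.572 3.46 -1.328
endloop
endfacet
facet normal -0.434 -0.320 -0.842
outer loop
vertex 0.761 3.641 -2.903
vertex 0.868 2.94 -2.692
vertex 0.287 3.379 -2.559
endloop
endfacet
facet normal -0.516 0.855 -0.059
outer loop
vertex 0.761 3.641 -2.903
vertex 0.287 3.379 -2.559
vertex 1.466 4.161 -1.54
endloop
endfacet
facet normal -0.516 0.854 -0.058
outer loop
vertex 1.466 4.161 -1.54
vertex 0.287 3.379 -2.559
vertex 0.992 3.898 -1.195
endloop
endfacet
facet normal 0.435 0.320 0.842
outer loop
vertex 1.466 4.161 -1.54
vertex 0.992 3.898 -1.195
vertex 1.572 3.46 -1.328
endloop
endfacet
facet normal -0.435 -0.321 -0.841
outer loop
vertex 0.287 3.379 -2.559
vertex 0.868 2.94 -2.692
vertex 0.25 2.787 -2.314
endloop
endfacet
facet normal -0.899 0.215 0.383
outer loop
vertex 0.287 3.379 -2.559
vertex 0.25 2.787 -2.314
vertex 0.992 3.898 -1.195
endloop
endfacet
facet normal -0.899 0.214 0.383
outer loop
vertex 0.992 3.898 -1.195
vertex 0.25 2.787 -2.314
vertex 0.955 3.306 -0.951
endloop
endfacet
facet normal 0.435 0.320 0.842
outer loop
vertex 0.992 3.898 -1.195
vertex 0.955 3.306 -0.951
vertex 1.572 3.46 -1.328
endloop
endfacet
facet normal -0.435 -0.321 -0.841
outer loop
vertex 0.25 2.787 -2.314
vertex 0.868 2.94 -2.692
vertex 0.679 2.31 -2.354
endloop
endfacet
facet normal -0.604 -0.589 0.537
outer loop
vertex 0.25 2.787 -2.314
vertex 0.679 2.31 -2.354
vertex 0.955 3.306 -0.951
endloop
endfacet
facet normal -0.606 -0.588 0.536
outer loop
vertex 0.955 3.306 -0.951
vertex 0.679 2.31 -2.354
vertex 1.383 2.829 -0.99
endloop
endfacet
facet normal 0.434 0.321 0.842
outer loop
vertex 0.955 3.306 -0.951
vertex 1.383 2.829 -0.99
vertex 1.572 3.46 -1.328
endloop
endfacet
facet normal -0.435 -0.321 -0.841
outer loop
vertex 0.679 2.31 -2.354
vertex 0.868 2.94 -2.692
vertex 1.249 2.308 -2.648
endloop
endfacet
facet normal 0.144 -0.947 0.286
outer loop
vertex 0.679 2.31 -2.354
vertex 1.249 2.308 -2.648
vertex 1.383 2.829 -0.99
endloop
endfacet
facet normal 0.144 -0.947 0.286
outer loop
vertex 1.383 2.829 -0.99
vertex 1.249 2.308 -2.648
vertex 1.954 2.827 -1.285
endloop
endfacet
facet normal 0.436 0.320 0.841
outer loop
vertex 1.383 2.829 -0.99
vertex 1.954 2.827 -1.285
vertex 1.572 3.46 -1.328
endloop
endfacet
facet normal -0.744 -0.184 0.642
outer loop
vertex -3.544 -3.247 -1.001
vertex -4.284 -1.704 -1.415
vertex -4.178 -3.789 -1.891
endloop
endfacet
facet normal 0.419 -0.877 0.235
outer loop
vertex -3.396 -3.596 -2.565
vertex -3.544 -3.247 -1.001
vertex -4.178 -3.789 -1.891
endloop
endfacet
facet normal -0.744 -0.184 0.642
outer loop
vertex -4.178 -3.789 -1.891
vertex -4.284 -1.704 -1.415
vertex -4.917 -2.247 -2.305
endloop
endfacet
facet normal -0.519 -0.445 -0.730
outer loop
vertex -4.917 -2.247 -2.305
vertex -3.396 -3.596 -2.565
vertex -4.178 -3.789 -1.891
endloop
endfacet
facet normal 0.519 0.445 0.730
outer loop
vertex -3.544 -3.247 -1.001
vertex -3.502 -1.511 -2.089
vertex -4.284 -1.704 -1.415
endloop
endfacet
facet normal 0.421 -0.876 0.235
outer loop
vertex -2.763 -3.053 -1.675
vertex -3.544 -3.247 -1.001
vertex -3.396 -3.596 -2.565
endloop
endfacet
facet normal 0.519 0.445 0.730
outer loop
vertex -2.763 -3.053 -1.675
vertex -3.502 -1.511 -2.089
vertex -3.544 -3.247 -1.001
endloop
endfacet
facet normal -0.420 0.876 -0.236
outer loop
vertex -4.284 -1.704 -1.415
vertex -3.502 -1.511 -2.089
vertex -4.917 -2.247 -2.305
endloop
endfacet
facet normal -0.519 -0.445 -0.730
outer loop
vertex -4.136 -2.053 -2.979
vertex -3.396 -3.596 -2.565
vertex -4.917 -2.247 -2.305
endloop
endfacet
facet normal -0.420 0.877 -0.235
outer loop
vertex -4.917 -2.247 -2.305
vertex -3.502 -1.511 -2.089
vertex -4.136 -2.053 -2.979
endloop
endfacet
facet normal 0.744 0.185 -0.642
outer loop
vertex -4.136 -2.053 -2.979
vertex -2.763 -3.053 -1.675
vertex -3.396 -3.596 -2.565
endloop
endfacet
facet normal 0.744 0.184 -0.642
outer loop
vertex -3.502 -1.511 -2.089
vertex -2.763 -3.053 -1.675
vertex -4.136 -2.053 -2.979
endloop
endfacet

endsolid


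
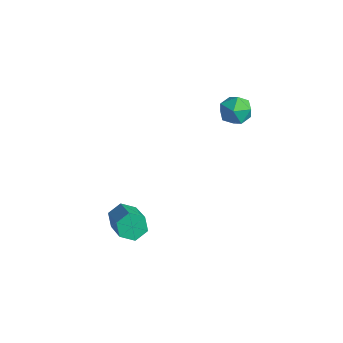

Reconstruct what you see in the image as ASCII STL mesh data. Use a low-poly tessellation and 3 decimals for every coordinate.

solid 
facet normal -0.764 0.349 -0.543
outer loop
vertex -1.067 -3.218 -4.597
vertex -1.413 -3.626 -4.372
vertex -1.363 -3.11 -4.111
endloop
endfacet
facet normal 0.394 0.918 0.036
outer loop
vertex -1.067 -3.218 -4.597
vertex -1.363 -3.11 -4.111
vertex 0.179 -3.787 -3.712
endloop
endfacet
facet normal 0.394 0.918 0.037
outer loop
vertex 0.179 -3.787 -3.712
vertex -1.363 -3.11 -4.111
vertex -0.118 -3.679 -3.226
endloop
endfacet
facet normal 0.763 -0.349 0.544
outer loop
vertex 0.179 -3.787 -3.712
vertex -0.118 -3.679 -3.226
vertex -0.167 -4.194 -3.488
endloop
endfacet
facet normal -0.764 0.349 -0.543
outer loop
vertex -1.363 -3.11 -4.111
vertex -1.413 -3.626 -4.372
vertex -1.709 -3.518 -3.886
endloop
endfacet
facet normal -0.246 0.620 0.745
outer loop
vertex -1.363 -3.11 -4.111
vertex -1.709 -3.518 -3.886
vertex -0.118 -3.679 -3.226
endloop
endfacet
facet normal -0.246 0.620 0.745
outer loop
vertex -0.118 -3.679 -3.226
vertex -1.709 -3.518 -3.886
vertex -0.464 -4.087 -3.001
endloop
endfacet
facet normal 0.764 -0.349 0.543
outer loop
vertex -0.118 -3.679 -3.226
vertex -0.464 -4.087 -3.001
vertex -0.167 -4.194 -3.488
endloop
endfacet
facet normal -0.763 0.350 -0.543
outer loop
vertex -1.709 -3.518 -3.886
vertex -1.413 -3.626 -4.372
vertex -1.759 -4.033 -4.148
endloop
endfacet
facet normal -0.640 -0.298 0.708
outer loop
vertex -1.709 -3.518 -3.886
vertex -1.759 -4.033 -4.148
vertex -0.464 -4.087 -3.001
endloop
endfacet
facet normal -0.640 -0.299 0.708
outer loop
vertex -0.464 -4.087 -3.001
vertex -1.759 -4.033 -4.148
vertex -0.513 -4.602 -3.263
endloop
endfacet
facet normal 0.764 -0.349 0.543
outer loop
vertex -0.464 -4.087 -3.001
vertex -0.513 -4.602 -3.263
vertex -0.167 -4.194 -3.488
endloop
endfacet
facet normal -0.763 0.349 -0.544
outer loop
vertex -1.759 -4.033 -4.148
vertex -1.413 -3.626 -4.372
vertex -1.462 -4.141 -4.634
endloop
endfacet
facet normal -0.394 -0.919 -0.036
outer loop
vertex -1.759 -4.033 -4.148
vertex -1.462 -4.141 -4.634
vertex -0.513 -4.602 -3.263
endloop
endfacet
facet normal -0.394 -0.918 -0.036
outer loop
vertex -0.513 -4.602 -3.263
vertex -1.462 -4.141 -4.634
vertex -0.217 -4.71 -3.749
endloop
endfacet
facet normal 0.764 -0.349 0.543
outer loop
vertex -0.513 -4.602 -3.263
vertex -0.217 -4.71 -3.749
vertex -0.167 -4.194 -3.488
endloop
endfacet
facet normal -0.764 0.349 -0.543
outer loop
vertex -1.462 -4.141 -4.634
vertex -1.413 -3.626 -4.372
vertex -1.116 -3.733 -4.859
endloop
endfacet
facet normal 0.246 -0.620 -0.745
outer loop
vertex -1.462 -4.141 -4.634
vertex -1.116 -3.733 -4.859
vertex -0.217 -4.71 -3.749
endloop
endfacet
facet normal 0.246 -0.620 -0.745
outer loop
vertex -0.217 -4.71 -3.749
vertex -1.116 -3.733 -4.859
vertex 0.129 -4.302 -3.974
endloop
endfacet
facet normal 0.764 -0.349 0.543
outer loop
vertex -0.217 -4.71 -3.749
vertex 0.129 -4.302 -3.974
vertex -0.167 -4.194 -3.488
endloop
endfacet
facet normal -0.764 0.349 -0.543
outer loop
vertex -1.116 -3.733 -4.859
vertex -1.413 -3.626 -4.372
vertex -1.067 -3.218 -4.597
endloop
endfacet
facet normal 0.640 0.299 -0.708
outer loop
vertex -1.116 -3.733 -4.859
vertex -1.067 -3.218 -4.597
vertex 0.129 -4.302 -3.974
endloop
endfacet
facet normal 0.640 0.298 -0.709
outer loop
vertex 0.129 -4.302 -3.974
vertex -1.067 -3.218 -4.597
vertex 0.179 -3.787 -3.712
endloop
endfacet
facet normal 0.763 -0.350 0.543
outer loop
vertex 0.129 -4.302 -3.974
vertex 0.179 -3.787 -3.712
vertex -0.167 -4.194 -3.488
endloop
endfacet
facet normal -0.919 0.226 -0.322
outer loop
vertex -0.618 0.86 -0.295
vertex -0.816 0.229 -0.173
vertex -0.869 0.697 0.307
endloop
endfacet
facet normal -0.602 0.798 -0.035
outer loop
vertex -0.618 0.86 -0.295
vertex -0.869 0.697 0.307
vertex -0.332 1.1 0.265
endloop
endfacet
facet normal 0.002 0.919 -0.395
outer loop
vertex -0.618 0.86 -0.295
vertex -0.332 1.1 0.265
vertex 0.053 0.881 -0.242
endloop
endfacet
facet normal 0.058 0.423 -0.904
outer loop
vertex -0.618 0.86 -0.295
vertex 0.053 0.881 -0.242
vertex -0.246 0.343 -0.513
endloop
endfacet
facet normal -0.511 -0.006 -0.859
outer loop
vertex -0.618 0.86 -0.295
vertex -0.246 0.343 -0.513
vertex -0.816 0.229 -0.173
endloop
endfacet
facet normal -0.429 0.639 0.639
outer loop
vertex -0.332 1.1 0.265
vertex -0.869 0.697 0.307
vertex -0.354 0.617 0.733
endloop
endfacet
facet normal -0.942 -0.286 0.174
outer loop
vertex -0.869 0.697 0.307
vertex -0.816 0.229 -0.173
vertex -0.653 0.079 0.462
endloop
endfacet
facet normal -0.283 -0.661 -0.695
outer loop
vertex -0.816 0.229 -0.173
vertex -0.246 0.343 -0.513
vertex -0.268 -0.14 -0.045
endloop
endfacet
facet normal 0.640 0.031 -0.768
outer loop
vertex -0.246 0.343 -0.513
vertex 0.053 0.881 -0.242
vertex 0.269 0.263 -0.087
endloop
endfacet
facet normal 0.549 0.834 0.056
outer loop
vertex 0.053 0.881 -0.242
vertex -0.332 1.1 0.265
vertex 0.216 0.731 0.393
endloop
endfacet
facet normal -0.058 -0.423 0.904
outer loop
vertex 0.018 0.1 0.515
vertex -0.354 0.617 0.733
vertex -0.653 0.079 0.462
endloop
endfacet
facet normal -0.002 -0.919 0.395
outer loop
vertex 0.018 0.1 0.515
vertex -0.653 0.079 0.462
vertex -0.268 -0.14 -0.045
endloop
endfacet
facet normal 0.602 -0.798 0.035
outer loop
vertex 0.018 0.1 0.515
vertex -0.268 -0.14 -0.045
vertex 0.269 0.263 -0.087
endloop
endfacet
facet normal 0.919 -0.226 0.322
outer loop
vertex 0.018 0.1 0.515
vertex 0.269 0.263 -0.087
vertex 0.216 0.731 0.393
endloop
endfacet
facet normal 0.511 0.006 0.859
outer loop
vertex 0.018 0.1 0.515
vertex 0.216 0.731 0.393
vertex -0.354 0.617 0.733
endloop
endfacet
facet normal -0.640 -0.031 0.768
outer loop
vertex -0.653 0.079 0.462
vertex -0.354 0.617 0.733
vertex -0.869 0.697 0.307
endloop
endfacet
facet normal -0.549 -0.834 -0.056
outer loop
vertex -0.268 -0.14 -0.045
vertex -0.653 0.079 0.462
vertex -0.816 0.229 -0.173
endloop
endfacet
facet normal 0.429 -0.639 -0.639
outer loop
vertex 0.269 0.263 -0.087
vertex -0.268 -0.14 -0.045
vertex -0.246 0.343 -0.513
endloop
endfacet
facet normal 0.942 0.286 -0.174
outer loop
vertex 0.216 0.731 0.393
vertex 0.269 0.263 -0.087
vertex 0.053 0.881 -0.242
endloop
endfacet
facet normal 0.283 0.661 0.695
outer loop
vertex -0.354 0.617 0.733
vertex 0.216 0.731 0.393
vertex -0.332 1.1 0.265
endloop
endfacet

endsolid


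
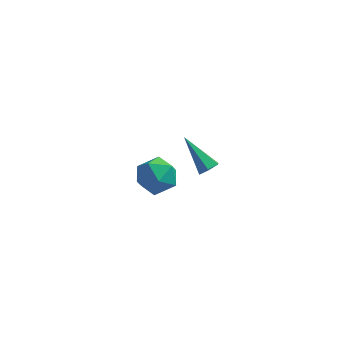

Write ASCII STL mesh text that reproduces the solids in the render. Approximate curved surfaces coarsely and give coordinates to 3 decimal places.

solid 
facet normal 0.637 -0.410 -0.653
outer loop
vertex 1.801 -0.442 2.403
vertex 1.422 -0.44 2.032
vertex 1.744 -0.023 2.084
endloop
endfacet
facet normal 0.589 0.539 0.603
outer loop
vertex 1.801 -0.442 2.403
vertex 1.744 -0.023 2.084
vertex 0.238 0.32 3.248
endloop
endfacet
facet normal 0.636 -0.410 -0.654
outer loop
vertex 1.744 -0.023 2.084
vertex 1.422 -0.44 2.032
vertex 1.365 -0.021 1.714
endloop
endfacet
facet normal 0.127 0.984 -0.125
outer loop
vertex 1.744 -0.023 2.084
vertex 1.365 -0.021 1.714
vertex 0.238 0.32 3.248
endloop
endfacet
facet normal 0.637 -0.409 -0.653
outer loop
vertex 1.365 -0.021 1.714
vertex 1.422 -0.44 2.032
vertex 1.043 -0.439 1.662
endloop
endfacet
facet normal -0.614 0.544 -0.572
outer loop
vertex 1.365 -0.021 1.714
vertex 1.043 -0.439 1.662
vertex 0.238 0.32 3.248
endloop
endfacet
facet normal 0.637 -0.409 -0.653
outer loop
vertex 1.043 -0.439 1.662
vertex 1.422 -0.44 2.032
vertex 1.1 -0.858 1.98
endloop
endfacet
facet normal -0.894 -0.342 -0.290
outer loop
vertex 1.043 -0.439 1.662
vertex 1.1 -0.858 1.98
vertex 0.238 0.32 3.248
endloop
endfacet
facet normal 0.637 -0.410 -0.653
outer loop
vertex 1.1 -0.858 1.98
vertex 1.422 -0.44 2.032
vertex 1.479 -0.86 2.351
endloop
endfacet
facet normal -0.433 -0.788 0.438
outer loop
vertex 1.1 -0.858 1.98
vertex 1.479 -0.86 2.351
vertex 0.238 0.32 3.248
endloop
endfacet
facet normal 0.637 -0.410 -0.653
outer loop
vertex 1.479 -0.86 2.351
vertex 1.422 -0.44 2.032
vertex 1.801 -0.442 2.403
endloop
endfacet
facet normal 0.309 -0.348 0.885
outer loop
vertex 1.479 -0.86 2.351
vertex 1.801 -0.442 2.403
vertex 0.238 0.32 3.248
endloop
endfacet
facet normal -0.560 0.436 0.704
outer loop
vertex -2.618 4.086 -2.839
vertex -2.019 3.602 -2.063
vertex -1.73 4.585 -2.442
endloop
endfacet
facet normal -0.526 0.842 0.118
outer loop
vertex -2.618 4.086 -2.839
vertex -1.73 4.585 -2.442
vertex -1.936 4.607 -3.516
endloop
endfacet
facet normal -0.777 0.460 -0.429
outer loop
vertex -2.618 4.086 -2.839
vertex -1.936 4.607 -3.516
vertex -2.353 3.637 -3.8
endloop
endfacet
facet normal -0.966 -0.182 -0.182
outer loop
vertex -2.618 4.086 -2.839
vertex -2.353 3.637 -3.8
vertex -2.405 3.015 -2.901
endloop
endfacet
facet normal -0.832 -0.195 0.520
outer loop
vertex -2.618 4.086 -2.839
vertex -2.405 3.015 -2.901
vertex -2.019 3.602 -2.063
endloop
endfacet
facet normal 0.160 0.987 -0.011
outer loop
vertex -1.936 4.607 -3.516
vertex -1.73 4.585 -2.442
vertex -0.915 4.445 -3.159
endloop
endfacet
facet normal 0.106 0.330 0.938
outer loop
vertex -1.73 4.585 -2.442
vertex -2.019 3.602 -2.063
vertex -0.967 3.823 -2.26
endloop
endfacet
facet normal -0.333 -0.693 0.639
outer loop
vertex -2.019 3.602 -2.063
vertex -2.405 3.015 -2.901
vertex -1.384 2.853 -2.544
endloop
endfacet
facet normal -0.552 -0.671 -0.496
outer loop
vertex -2.405 3.015 -2.901
vertex -2.353 3.637 -3.8
vertex -1.59 2.875 -3.618
endloop
endfacet
facet normal -0.245 0.368 -0.897
outer loop
vertex -2.353 3.637 -3.8
vertex -1.936 4.607 -3.516
vertex -1.301 3.858 -3.997
endloop
endfacet
facet normal 0.966 0.182 0.182
outer loop
vertex -0.702 3.374 -3.221
vertex -0.915 4.445 -3.159
vertex -0.967 3.823 -2.26
endloop
endfacet
facet normal 0.777 -0.460 0.429
outer loop
vertex -0.702 3.374 -3.221
vertex -0.967 3.823 -2.26
vertex -1.384 2.853 -2.544
endloop
endfacet
facet normal 0.526 -0.842 -0.118
outer loop
vertex -0.702 3.374 -3.221
vertex -1.384 2.853 -2.544
vertex -1.59 2.875 -3.618
endloop
endfacet
facet normal 0.560 -0.436 -0.704
outer loop
vertex -0.702 3.374 -3.221
vertex -1.59 2.875 -3.618
vertex -1.301 3.858 -3.997
endloop
endfacet
facet normal 0.832 0.195 -0.520
outer loop
vertex -0.702 3.374 -3.221
vertex -1.301 3.858 -3.997
vertex -0.915 4.445 -3.159
endloop
endfacet
facet normal 0.552 0.671 0.496
outer loop
vertex -0.967 3.823 -2.26
vertex -0.915 4.445 -3.159
vertex -1.73 4.585 -2.442
endloop
endfacet
facet normal 0.245 -0.368 0.897
outer loop
vertex -1.384 2.853 -2.544
vertex -0.967 3.823 -2.26
vertex -2.019 3.602 -2.063
endloop
endfacet
facet normal -0.160 -0.987 0.011
outer loop
vertex -1.59 2.875 -3.618
vertex -1.384 2.853 -2.544
vertex -2.405 3.015 -2.901
endloop
endfacet
facet normal -0.106 -0.330 -0.938
outer loop
vertex -1.301 3.858 -3.997
vertex -1.59 2.875 -3.618
vertex -2.353 3.637 -3.8
endloop
endfacet
facet normal 0.333 0.693 -0.639
outer loop
vertex -0.915 4.445 -3.159
vertex -1.301 3.858 -3.997
vertex -1.936 4.607 -3.516
endloop
endfacet

endsolid


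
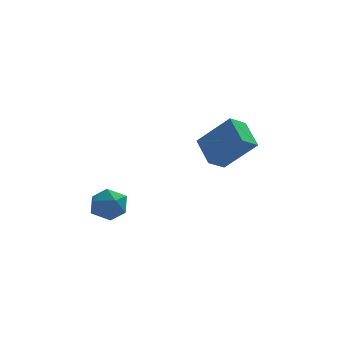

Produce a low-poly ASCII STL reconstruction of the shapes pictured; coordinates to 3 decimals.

solid 
facet normal -0.673 0.219 -0.706
outer loop
vertex 0.117 1.408 -2.131
vertex 0.803 1.975 -2.609
vertex 0.576 0.155 -2.958
endloop
endfacet
facet normal -0.679 -0.561 0.473
outer loop
vertex 1.957 -0.295 -1.511
vertex 0.117 1.408 -2.131
vertex 0.576 0.155 -2.958
endloop
endfacet
facet normal -0.673 0.219 -0.706
outer loop
vertex 0.576 0.155 -2.958
vertex 0.803 1.975 -2.609
vertex 1.262 0.722 -3.436
endloop
endfacet
facet normal 0.292 -0.798 -0.527
outer loop
vertex 1.262 0.722 -3.436
vertex 1.957 -0.295 -1.511
vertex 0.576 0.155 -2.958
endloop
endfacet
facet normal -0.292 0.798 0.527
outer loop
vertex 0.117 1.408 -2.131
vertex 2.184 1.525 -1.162
vertex 0.803 1.975 -2.609
endloop
endfacet
facet normal -0.679 -0.561 0.473
outer loop
vertex 1.498 0.958 -0.684
vertex 0.117 1.408 -2.131
vertex 1.957 -0.295 -1.511
endloop
endfacet
facet normal -0.292 0.798 0.527
outer loop
vertex 1.498 0.958 -0.684
vertex 2.184 1.525 -1.162
vertex 0.117 1.408 -2.131
endloop
endfacet
facet normal 0.679 0.561 -0.473
outer loop
vertex 0.803 1.975 -2.609
vertex 2.184 1.525 -1.162
vertex 1.262 0.722 -3.436
endloop
endfacet
facet normal 0.292 -0.798 -0.527
outer loop
vertex 2.643 0.272 -1.989
vertex 1.957 -0.295 -1.511
vertex 1.262 0.722 -3.436
endloop
endfacet
facet normal 0.679 0.561 -0.473
outer loop
vertex 1.262 0.722 -3.436
vertex 2.184 1.525 -1.162
vertex 2.643 0.272 -1.989
endloop
endfacet
facet normal 0.673 -0.219 0.706
outer loop
vertex 2.643 0.272 -1.989
vertex 1.498 0.958 -0.684
vertex 1.957 -0.295 -1.511
endloop
endfacet
facet normal 0.673 -0.219 0.706
outer loop
vertex 2.184 1.525 -1.162
vertex 1.498 0.958 -0.684
vertex 2.643 0.272 -1.989
endloop
endfacet
facet normal 0.396 0.505 0.767
outer loop
vertex -3.371 -2.493 -3.643
vertex -3.574 -3.159 -3.1
vertex -2.793 -3.147 -3.511
endloop
endfacet
facet normal 0.724 0.672 0.157
outer loop
vertex -3.371 -2.493 -3.643
vertex -2.793 -3.147 -3.511
vertex -2.916 -2.824 -4.324
endloop
endfacet
facet normal 0.233 0.927 -0.295
outer loop
vertex -3.371 -2.493 -3.643
vertex -2.916 -2.824 -4.324
vertex -3.775 -2.637 -4.415
endloop
endfacet
facet normal -0.398 0.917 0.037
outer loop
vertex -3.371 -2.493 -3.643
vertex -3.775 -2.637 -4.415
vertex -4.181 -2.844 -3.659
endloop
endfacet
facet normal -0.298 0.656 0.693
outer loop
vertex -3.371 -2.493 -3.643
vertex -4.181 -2.844 -3.659
vertex -3.574 -3.159 -3.1
endloop
endfacet
facet normal 0.990 0.070 -0.122
outer loop
vertex -2.916 -2.824 -4.324
vertex -2.793 -3.147 -3.511
vertex -2.839 -3.696 -4.201
endloop
endfacet
facet normal 0.459 -0.199 0.866
outer loop
vertex -2.793 -3.147 -3.511
vertex -3.574 -3.159 -3.1
vertex -3.245 -3.903 -3.445
endloop
endfacet
facet normal -0.663 0.047 0.747
outer loop
vertex -3.574 -3.159 -3.1
vertex -4.181 -2.844 -3.659
vertex -4.104 -3.716 -3.536
endloop
endfacet
facet normal -0.826 0.466 -0.316
outer loop
vertex -4.181 -2.844 -3.659
vertex -3.775 -2.637 -4.415
vertex -4.227 -3.393 -4.349
endloop
endfacet
facet normal 0.195 0.482 -0.854
outer loop
vertex -3.775 -2.637 -4.415
vertex -2.916 -2.824 -4.324
vertex -3.446 -3.381 -4.76
endloop
endfacet
facet normal 0.398 -0.917 -0.037
outer loop
vertex -3.649 -4.047 -4.217
vertex -2.839 -3.696 -4.201
vertex -3.245 -3.903 -3.445
endloop
endfacet
facet normal -0.233 -0.927 0.295
outer loop
vertex -3.649 -4.047 -4.217
vertex -3.245 -3.903 -3.445
vertex -4.104 -3.716 -3.536
endloop
endfacet
facet normal -0.724 -0.672 -0.157
outer loop
vertex -3.649 -4.047 -4.217
vertex -4.104 -3.716 -3.536
vertex -4.227 -3.393 -4.349
endloop
endfacet
facet normal -0.396 -0.505 -0.767
outer loop
vertex -3.649 -4.047 -4.217
vertex -4.227 -3.393 -4.349
vertex -3.446 -3.381 -4.76
endloop
endfacet
facet normal 0.298 -0.656 -0.693
outer loop
vertex -3.649 -4.047 -4.217
vertex -3.446 -3.381 -4.76
vertex -2.839 -3.696 -4.201
endloop
endfacet
facet normal 0.826 -0.466 0.316
outer loop
vertex -3.245 -3.903 -3.445
vertex -2.839 -3.696 -4.201
vertex -2.793 -3.147 -3.511
endloop
endfacet
facet normal -0.195 -0.482 0.854
outer loop
vertex -4.104 -3.716 -3.536
vertex -3.245 -3.903 -3.445
vertex -3.574 -3.159 -3.1
endloop
endfacet
facet normal -0.990 -0.070 0.122
outer loop
vertex -4.227 -3.393 -4.349
vertex -4.104 -3.716 -3.536
vertex -4.181 -2.844 -3.659
endloop
endfacet
facet normal -0.459 0.199 -0.866
outer loop
vertex -3.446 -3.381 -4.76
vertex -4.227 -3.393 -4.349
vertex -3.775 -2.637 -4.415
endloop
endfacet
facet normal 0.663 -0.047 -0.747
outer loop
vertex -2.839 -3.696 -4.201
vertex -3.446 -3.381 -4.76
vertex -2.916 -2.824 -4.324
endloop
endfacet

endsolid


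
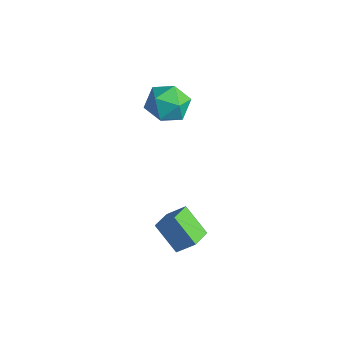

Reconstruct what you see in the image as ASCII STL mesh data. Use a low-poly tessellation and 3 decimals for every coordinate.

solid 
facet normal 0.501 0.550 0.669
outer loop
vertex -2.296 3.123 0.45
vertex -2.8 2.603 1.255
vertex -1.864 2.222 0.867
endloop
endfacet
facet normal 0.885 0.459 0.075
outer loop
vertex -2.296 3.123 0.45
vertex -1.864 2.222 0.867
vertex -1.856 2.381 -0.204
endloop
endfacet
facet normal 0.509 0.719 -0.473
outer loop
vertex -2.296 3.123 0.45
vertex -1.856 2.381 -0.204
vertex -2.788 2.861 -0.478
endloop
endfacet
facet normal -0.108 0.970 -0.217
outer loop
vertex -2.296 3.123 0.45
vertex -2.788 2.861 -0.478
vertex -3.371 2.998 0.424
endloop
endfacet
facet normal -0.112 0.865 0.489
outer loop
vertex -2.296 3.123 0.45
vertex -3.371 2.998 0.424
vertex -2.8 2.603 1.255
endloop
endfacet
facet normal 0.970 -0.243 -0.029
outer loop
vertex -1.856 2.381 -0.204
vertex -1.864 2.222 0.867
vertex -2.089 1.402 0.196
endloop
endfacet
facet normal 0.348 -0.096 0.933
outer loop
vertex -1.864 2.222 0.867
vertex -2.8 2.603 1.255
vertex -2.672 1.539 1.098
endloop
endfacet
facet normal -0.645 0.415 0.641
outer loop
vertex -2.8 2.603 1.255
vertex -3.371 2.998 0.424
vertex -3.604 2.019 0.824
endloop
endfacet
facet normal -0.638 0.585 -0.501
outer loop
vertex -3.371 2.998 0.424
vertex -2.788 2.861 -0.478
vertex -3.596 2.178 -0.247
endloop
endfacet
facet normal 0.361 0.178 -0.915
outer loop
vertex -2.788 2.861 -0.478
vertex -1.856 2.381 -0.204
vertex -2.66 1.797 -0.635
endloop
endfacet
facet normal 0.108 -0.970 0.217
outer loop
vertex -3.164 1.277 0.17
vertex -2.089 1.402 0.196
vertex -2.672 1.539 1.098
endloop
endfacet
facet normal -0.509 -0.719 0.473
outer loop
vertex -3.164 1.277 0.17
vertex -2.672 1.539 1.098
vertex -3.604 2.019 0.824
endloop
endfacet
facet normal -0.885 -0.459 -0.075
outer loop
vertex -3.164 1.277 0.17
vertex -3.604 2.019 0.824
vertex -3.596 2.178 -0.247
endloop
endfacet
facet normal -0.501 -0.550 -0.669
outer loop
vertex -3.164 1.277 0.17
vertex -3.596 2.178 -0.247
vertex -2.66 1.797 -0.635
endloop
endfacet
facet normal 0.112 -0.865 -0.489
outer loop
vertex -3.164 1.277 0.17
vertex -2.66 1.797 -0.635
vertex -2.089 1.402 0.196
endloop
endfacet
facet normal 0.638 -0.585 0.501
outer loop
vertex -2.672 1.539 1.098
vertex -2.089 1.402 0.196
vertex -1.864 2.222 0.867
endloop
endfacet
facet normal -0.361 -0.178 0.915
outer loop
vertex -3.604 2.019 0.824
vertex -2.672 1.539 1.098
vertex -2.8 2.603 1.255
endloop
endfacet
facet normal -0.970 0.243 0.029
outer loop
vertex -3.596 2.178 -0.247
vertex -3.604 2.019 0.824
vertex -3.371 2.998 0.424
endloop
endfacet
facet normal -0.348 0.096 -0.933
outer loop
vertex -2.66 1.797 -0.635
vertex -3.596 2.178 -0.247
vertex -2.788 2.861 -0.478
endloop
endfacet
facet normal 0.645 -0.415 -0.641
outer loop
vertex -2.089 1.402 0.196
vertex -2.66 1.797 -0.635
vertex -1.856 2.381 -0.204
endloop
endfacet
facet normal -0.718 -0.191 0.669
outer loop
vertex 2.252 -0.815 -1.424
vertex 1.756 0.093 -1.697
vertex 1.67 -1.368 -2.206
endloop
endfacet
facet normal 0.463 -0.849 0.256
outer loop
vertex 2.784 -1.073 -3.243
vertex 2.252 -0.815 -1.424
vertex 1.67 -1.368 -2.206
endloop
endfacet
facet normal -0.719 -0.191 0.669
outer loop
vertex 1.67 -1.368 -2.206
vertex 1.756 0.093 -1.697
vertex 1.175 -0.46 -2.479
endloop
endfacet
facet normal -0.519 -0.493 -0.698
outer loop
vertex 1.175 -0.46 -2.479
vertex 2.784 -1.073 -3.243
vertex 1.67 -1.368 -2.206
endloop
endfacet
facet normal 0.519 0.493 0.698
outer loop
vertex 2.252 -0.815 -1.424
vertex 2.87 0.388 -2.734
vertex 1.756 0.093 -1.697
endloop
endfacet
facet normal 0.463 -0.848 0.256
outer loop
vertex 3.365 -0.52 -2.461
vertex 2.252 -0.815 -1.424
vertex 2.784 -1.073 -3.243
endloop
endfacet
facet normal 0.520 0.493 0.698
outer loop
vertex 3.365 -0.52 -2.461
vertex 2.87 0.388 -2.734
vertex 2.252 -0.815 -1.424
endloop
endfacet
facet normal -0.463 0.849 -0.256
outer loop
vertex 1.756 0.093 -1.697
vertex 2.87 0.388 -2.734
vertex 1.175 -0.46 -2.479
endloop
endfacet
facet normal -0.519 -0.493 -0.698
outer loop
vertex 2.288 -0.165 -3.516
vertex 2.784 -1.073 -3.243
vertex 1.175 -0.46 -2.479
endloop
endfacet
facet normal -0.463 0.849 -0.256
outer loop
vertex 1.175 -0.46 -2.479
vertex 2.87 0.388 -2.734
vertex 2.288 -0.165 -3.516
endloop
endfacet
facet normal 0.718 0.191 -0.669
outer loop
vertex 2.288 -0.165 -3.516
vertex 3.365 -0.52 -2.461
vertex 2.784 -1.073 -3.243
endloop
endfacet
facet normal 0.718 0.190 -0.669
outer loop
vertex 2.87 0.388 -2.734
vertex 3.365 -0.52 -2.461
vertex 2.288 -0.165 -3.516
endloop
endfacet

endsolid


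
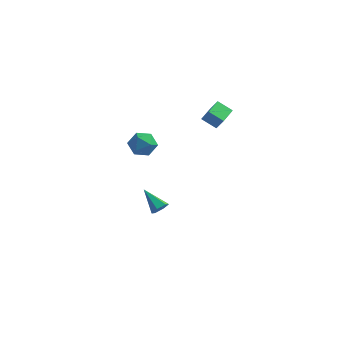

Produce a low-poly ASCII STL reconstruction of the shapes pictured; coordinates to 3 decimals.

solid 
facet normal -0.855 0.092 0.510
outer loop
vertex 2.564 2.693 2.194
vertex 2.745 3.751 2.306
vertex 2.167 2.834 1.502
endloop
endfacet
facet normal -0.167 -0.980 -0.104
outer loop
vertex 2.955 2.749 1.034
vertex 2.564 2.693 2.194
vertex 2.167 2.834 1.502
endloop
endfacet
facet normal -0.856 0.093 0.509
outer loop
vertex 2.167 2.834 1.502
vertex 2.745 3.751 2.306
vertex 2.349 3.893 1.614
endloop
endfacet
facet normal -0.489 0.174 -0.855
outer loop
vertex 2.349 3.893 1.614
vertex 2.955 2.749 1.034
vertex 2.167 2.834 1.502
endloop
endfacet
facet normal 0.489 -0.174 0.855
outer loop
vertex 2.564 2.693 2.194
vertex 3.533 3.666 1.838
vertex 2.745 3.751 2.306
endloop
endfacet
facet normal -0.169 -0.980 -0.104
outer loop
vertex 3.351 2.607 1.726
vertex 2.564 2.693 2.194
vertex 2.955 2.749 1.034
endloop
endfacet
facet normal 0.489 -0.174 0.855
outer loop
vertex 3.351 2.607 1.726
vertex 3.533 3.666 1.838
vertex 2.564 2.693 2.194
endloop
endfacet
facet normal 0.168 0.980 0.105
outer loop
vertex 2.745 3.751 2.306
vertex 3.533 3.666 1.838
vertex 2.349 3.893 1.614
endloop
endfacet
facet normal -0.489 0.174 -0.855
outer loop
vertex 3.136 3.807 1.146
vertex 2.955 2.749 1.034
vertex 2.349 3.893 1.614
endloop
endfacet
facet normal 0.168 0.980 0.103
outer loop
vertex 2.349 3.893 1.614
vertex 3.533 3.666 1.838
vertex 3.136 3.807 1.146
endloop
endfacet
facet normal 0.856 -0.093 -0.509
outer loop
vertex 3.136 3.807 1.146
vertex 3.351 2.607 1.726
vertex 2.955 2.749 1.034
endloop
endfacet
facet normal 0.855 -0.093 -0.510
outer loop
vertex 3.533 3.666 1.838
vertex 3.351 2.607 1.726
vertex 3.136 3.807 1.146
endloop
endfacet
facet normal 0.718 -0.429 -0.548
outer loop
vertex 0.977 1.198 -3.977
vertex 0.647 0.821 -4.114
vertex 0.684 1.252 -4.403
endloop
endfacet
facet normal 0.176 0.984 0.004
outer loop
vertex 0.977 1.198 -3.977
vertex 0.684 1.252 -4.403
vertex -0.387 1.439 -3.326
endloop
endfacet
facet normal 0.719 -0.429 -0.548
outer loop
vertex 0.684 1.252 -4.403
vertex 0.647 0.821 -4.114
vertex 0.354 0.874 -4.54
endloop
endfacet
facet normal -0.486 0.640 -0.595
outer loop
vertex 0.684 1.252 -4.403
vertex 0.354 0.874 -4.54
vertex -0.387 1.439 -3.326
endloop
endfacet
facet normal 0.719 -0.428 -0.548
outer loop
vertex 0.354 0.874 -4.54
vertex 0.647 0.821 -4.114
vertex 0.317 0.443 -4.252
endloop
endfacet
facet normal -0.875 -0.215 -0.434
outer loop
vertex 0.354 0.874 -4.54
vertex 0.317 0.443 -4.252
vertex -0.387 1.439 -3.326
endloop
endfacet
facet normal 0.719 -0.428 -0.547
outer loop
vertex 0.317 0.443 -4.252
vertex 0.647 0.821 -4.114
vertex 0.61 0.39 -3.825
endloop
endfacet
facet normal -0.604 -0.728 0.324
outer loop
vertex 0.317 0.443 -4.252
vertex 0.61 0.39 -3.825
vertex -0.387 1.439 -3.326
endloop
endfacet
facet normal 0.719 -0.429 -0.548
outer loop
vertex 0.61 0.39 -3.825
vertex 0.647 0.821 -4.114
vertex 0.94 0.768 -3.688
endloop
endfacet
facet normal 0.057 -0.384 0.922
outer loop
vertex 0.61 0.39 -3.825
vertex 0.94 0.768 -3.688
vertex -0.387 1.439 -3.326
endloop
endfacet
facet normal 0.718 -0.430 -0.547
outer loop
vertex 0.94 0.768 -3.688
vertex 0.647 0.821 -4.114
vertex 0.977 1.198 -3.977
endloop
endfacet
facet normal 0.446 0.472 0.760
outer loop
vertex 0.94 0.768 -3.688
vertex 0.977 1.198 -3.977
vertex -0.387 1.439 -3.326
endloop
endfacet
facet normal -0.939 0.319 0.128
outer loop
vertex 0.229 -1.964 2.617
vertex 0.075 -2.582 3.027
vertex 0.334 -1.957 3.367
endloop
endfacet
facet normal -0.490 0.870 0.060
outer loop
vertex 0.229 -1.964 2.617
vertex 0.334 -1.957 3.367
vertex 0.846 -1.637 2.91
endloop
endfacet
facet normal -0.158 0.808 -0.568
outer loop
vertex 0.229 -1.964 2.617
vertex 0.846 -1.637 2.91
vertex 0.903 -2.064 2.287
endloop
endfacet
facet normal -0.403 0.217 -0.889
outer loop
vertex 0.229 -1.964 2.617
vertex 0.903 -2.064 2.287
vertex 0.427 -2.648 2.36
endloop
endfacet
facet normal -0.885 -0.084 -0.459
outer loop
vertex 0.229 -1.964 2.617
vertex 0.427 -2.648 2.36
vertex 0.075 -2.582 3.027
endloop
endfacet
facet normal 0.002 0.818 0.575
outer loop
vertex 0.846 -1.637 2.91
vertex 0.334 -1.957 3.367
vertex 1.073 -2.052 3.5
endloop
endfacet
facet normal -0.724 -0.073 0.685
outer loop
vertex 0.334 -1.957 3.367
vertex 0.075 -2.582 3.027
vertex 0.597 -2.636 3.573
endloop
endfacet
facet normal -0.637 -0.724 -0.264
outer loop
vertex 0.075 -2.582 3.027
vertex 0.427 -2.648 2.36
vertex 0.654 -3.063 2.95
endloop
endfacet
facet normal 0.143 -0.236 -0.961
outer loop
vertex 0.427 -2.648 2.36
vertex 0.903 -2.064 2.287
vertex 1.166 -2.743 2.493
endloop
endfacet
facet normal 0.537 0.718 -0.443
outer loop
vertex 0.903 -2.064 2.287
vertex 0.846 -1.637 2.91
vertex 1.425 -2.118 2.833
endloop
endfacet
facet normal 0.403 -0.217 0.889
outer loop
vertex 1.271 -2.736 3.243
vertex 1.073 -2.052 3.5
vertex 0.597 -2.636 3.573
endloop
endfacet
facet normal 0.158 -0.808 0.568
outer loop
vertex 1.271 -2.736 3.243
vertex 0.597 -2.636 3.573
vertex 0.654 -3.063 2.95
endloop
endfacet
facet normal 0.490 -0.870 -0.060
outer loop
vertex 1.271 -2.736 3.243
vertex 0.654 -3.063 2.95
vertex 1.166 -2.743 2.493
endloop
endfacet
facet normal 0.939 -0.319 -0.128
outer loop
vertex 1.271 -2.736 3.243
vertex 1.166 -2.743 2.493
vertex 1.425 -2.118 2.833
endloop
endfacet
facet normal 0.885 0.084 0.459
outer loop
vertex 1.271 -2.736 3.243
vertex 1.425 -2.118 2.833
vertex 1.073 -2.052 3.5
endloop
endfacet
facet normal -0.143 0.236 0.961
outer loop
vertex 0.597 -2.636 3.573
vertex 1.073 -2.052 3.5
vertex 0.334 -1.957 3.367
endloop
endfacet
facet normal -0.537 -0.718 0.443
outer loop
vertex 0.654 -3.063 2.95
vertex 0.597 -2.636 3.573
vertex 0.075 -2.582 3.027
endloop
endfacet
facet normal -0.002 -0.818 -0.575
outer loop
vertex 1.166 -2.743 2.493
vertex 0.654 -3.063 2.95
vertex 0.427 -2.648 2.36
endloop
endfacet
facet normal 0.724 0.073 -0.685
outer loop
vertex 1.425 -2.118 2.833
vertex 1.166 -2.743 2.493
vertex 0.903 -2.064 2.287
endloop
endfacet
facet normal 0.637 0.724 0.264
outer loop
vertex 1.073 -2.052 3.5
vertex 1.425 -2.118 2.833
vertex 0.846 -1.637 2.91
endloop
endfacet

endsolid


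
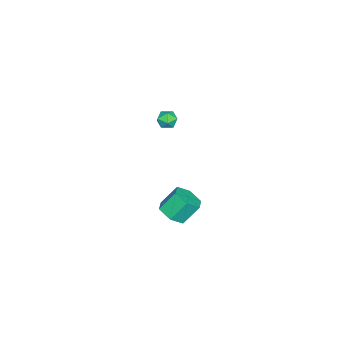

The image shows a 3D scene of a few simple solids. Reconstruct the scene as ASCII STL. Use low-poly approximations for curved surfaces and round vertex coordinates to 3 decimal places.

solid 
facet normal -0.979 0.195 -0.051
outer loop
vertex -4.043 -0.946 0.252
vertex -4.174 -1.578 0.345
vertex -4.121 -1.178 0.856
endloop
endfacet
facet normal -0.622 0.755 0.210
outer loop
vertex -4.043 -0.946 0.252
vertex -4.121 -1.178 0.856
vertex -3.645 -0.751 0.73
endloop
endfacet
facet normal -0.136 0.952 -0.275
outer loop
vertex -4.043 -0.946 0.252
vertex -3.645 -0.751 0.73
vertex -3.403 -0.887 0.14
endloop
endfacet
facet normal -0.194 0.513 -0.836
outer loop
vertex -4.043 -0.946 0.252
vertex -3.403 -0.887 0.14
vertex -3.73 -1.398 -0.098
endloop
endfacet
facet normal -0.715 0.045 -0.698
outer loop
vertex -4.043 -0.946 0.252
vertex -3.73 -1.398 -0.098
vertex -4.174 -1.578 0.345
endloop
endfacet
facet normal -0.275 0.541 0.794
outer loop
vertex -3.645 -0.751 0.73
vertex -4.121 -1.178 0.856
vertex -3.53 -1.262 1.118
endloop
endfacet
facet normal -0.854 -0.364 0.373
outer loop
vertex -4.121 -1.178 0.856
vertex -4.174 -1.578 0.345
vertex -3.857 -1.773 0.88
endloop
endfacet
facet normal -0.425 -0.606 -0.672
outer loop
vertex -4.174 -1.578 0.345
vertex -3.73 -1.398 -0.098
vertex -3.615 -1.909 0.29
endloop
endfacet
facet normal 0.418 0.150 -0.896
outer loop
vertex -3.73 -1.398 -0.098
vertex -3.403 -0.887 0.14
vertex -3.139 -1.482 0.164
endloop
endfacet
facet normal 0.510 0.860 0.011
outer loop
vertex -3.403 -0.887 0.14
vertex -3.645 -0.751 0.73
vertex -3.086 -1.082 0.675
endloop
endfacet
facet normal 0.194 -0.513 0.836
outer loop
vertex -3.217 -1.714 0.768
vertex -3.53 -1.262 1.118
vertex -3.857 -1.773 0.88
endloop
endfacet
facet normal 0.136 -0.952 0.275
outer loop
vertex -3.217 -1.714 0.768
vertex -3.857 -1.773 0.88
vertex -3.615 -1.909 0.29
endloop
endfacet
facet normal 0.622 -0.755 -0.210
outer loop
vertex -3.217 -1.714 0.768
vertex -3.615 -1.909 0.29
vertex -3.139 -1.482 0.164
endloop
endfacet
facet normal 0.979 -0.195 0.051
outer loop
vertex -3.217 -1.714 0.768
vertex -3.139 -1.482 0.164
vertex -3.086 -1.082 0.675
endloop
endfacet
facet normal 0.715 -0.045 0.698
outer loop
vertex -3.217 -1.714 0.768
vertex -3.086 -1.082 0.675
vertex -3.53 -1.262 1.118
endloop
endfacet
facet normal -0.418 -0.150 0.896
outer loop
vertex -3.857 -1.773 0.88
vertex -3.53 -1.262 1.118
vertex -4.121 -1.178 0.856
endloop
endfacet
facet normal -0.510 -0.860 -0.011
outer loop
vertex -3.615 -1.909 0.29
vertex -3.857 -1.773 0.88
vertex -4.174 -1.578 0.345
endloop
endfacet
facet normal 0.275 -0.541 -0.794
outer loop
vertex -3.139 -1.482 0.164
vertex -3.615 -1.909 0.29
vertex -3.73 -1.398 -0.098
endloop
endfacet
facet normal 0.854 0.364 -0.373
outer loop
vertex -3.086 -1.082 0.675
vertex -3.139 -1.482 0.164
vertex -3.403 -0.887 0.14
endloop
endfacet
facet normal 0.425 0.606 0.672
outer loop
vertex -3.53 -1.262 1.118
vertex -3.086 -1.082 0.675
vertex -3.645 -0.751 0.73
endloop
endfacet
facet normal 0.356 -0.506 -0.786
outer loop
vertex 4.433 1.969 -0.265
vertex 3.632 1.746 -0.484
vertex 3.977 2.47 -0.794
endloop
endfacet
facet normal 0.769 0.636 -0.061
outer loop
vertex 4.433 1.969 -0.265
vertex 3.977 2.47 -0.794
vertex 3.949 2.657 0.804
endloop
endfacet
facet normal 0.769 0.636 -0.061
outer loop
vertex 3.949 2.657 0.804
vertex 3.977 2.47 -0.794
vertex 3.493 3.158 0.274
endloop
endfacet
facet normal -0.357 0.506 0.785
outer loop
vertex 3.949 2.657 0.804
vertex 3.493 3.158 0.274
vertex 3.148 2.434 0.584
endloop
endfacet
facet normal 0.356 -0.506 -0.786
outer loop
vertex 3.977 2.47 -0.794
vertex 3.632 1.746 -0.484
vertex 3.176 2.248 -1.014
endloop
endfacet
facet normal -0.073 0.823 -0.563
outer loop
vertex 3.977 2.47 -0.794
vertex 3.176 2.248 -1.014
vertex 3.493 3.158 0.274
endloop
endfacet
facet normal -0.074 0.823 -0.563
outer loop
vertex 3.493 3.158 0.274
vertex 3.176 2.248 -1.014
vertex 2.692 2.936 0.055
endloop
endfacet
facet normal -0.355 0.506 0.786
outer loop
vertex 3.493 3.158 0.274
vertex 2.692 2.936 0.055
vertex 3.148 2.434 0.584
endloop
endfacet
facet normal 0.357 -0.506 -0.786
outer loop
vertex 3.176 2.248 -1.014
vertex 3.632 1.746 -0.484
vertex 2.831 1.523 -0.704
endloop
endfacet
facet normal -0.844 0.187 -0.502
outer loop
vertex 3.176 2.248 -1.014
vertex 2.831 1.523 -0.704
vertex 2.692 2.936 0.055
endloop
endfacet
facet normal -0.844 0.187 -0.502
outer loop
vertex 2.692 2.936 0.055
vertex 2.831 1.523 -0.704
vertex 2.347 2.211 0.365
endloop
endfacet
facet normal -0.356 0.505 0.786
outer loop
vertex 2.692 2.936 0.055
vertex 2.347 2.211 0.365
vertex 3.148 2.434 0.584
endloop
endfacet
facet normal 0.357 -0.506 -0.785
outer loop
vertex 2.831 1.523 -0.704
vertex 3.632 1.746 -0.484
vertex 3.287 1.022 -0.174
endloop
endfacet
facet normal -0.769 -0.636 0.061
outer loop
vertex 2.831 1.523 -0.704
vertex 3.287 1.022 -0.174
vertex 2.347 2.211 0.365
endloop
endfacet
facet normal -0.769 -0.636 0.061
outer loop
vertex 2.347 2.211 0.365
vertex 3.287 1.022 -0.174
vertex 2.803 1.71 0.894
endloop
endfacet
facet normal -0.356 0.506 0.786
outer loop
vertex 2.347 2.211 0.365
vertex 2.803 1.71 0.894
vertex 3.148 2.434 0.584
endloop
endfacet
facet normal 0.355 -0.506 -0.786
outer loop
vertex 3.287 1.022 -0.174
vertex 3.632 1.746 -0.484
vertex 4.088 1.244 0.045
endloop
endfacet
facet normal 0.074 -0.823 0.564
outer loop
vertex 3.287 1.022 -0.174
vertex 4.088 1.244 0.045
vertex 2.803 1.71 0.894
endloop
endfacet
facet normal 0.073 -0.823 0.563
outer loop
vertex 2.803 1.71 0.894
vertex 4.088 1.244 0.045
vertex 3.604 1.932 1.114
endloop
endfacet
facet normal -0.356 0.506 0.786
outer loop
vertex 2.803 1.71 0.894
vertex 3.604 1.932 1.114
vertex 3.148 2.434 0.584
endloop
endfacet
facet normal 0.356 -0.505 -0.786
outer loop
vertex 4.088 1.244 0.045
vertex 3.632 1.746 -0.484
vertex 4.433 1.969 -0.265
endloop
endfacet
facet normal 0.844 -0.187 0.502
outer loop
vertex 4.088 1.244 0.045
vertex 4.433 1.969 -0.265
vertex 3.604 1.932 1.114
endloop
endfacet
facet normal 0.844 -0.187 0.502
outer loop
vertex 3.604 1.932 1.114
vertex 4.433 1.969 -0.265
vertex 3.949 2.657 0.804
endloop
endfacet
facet normal -0.357 0.506 0.786
outer loop
vertex 3.604 1.932 1.114
vertex 3.949 2.657 0.804
vertex 3.148 2.434 0.584
endloop
endfacet

endsolid
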